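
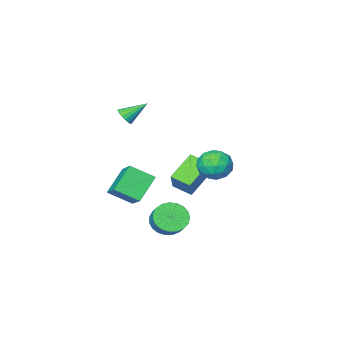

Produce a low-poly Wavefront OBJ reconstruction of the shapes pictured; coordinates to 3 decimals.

v 0.748 -1.904 -2.117
v 1.784 -2.766 -1.351
v 1.251 -0.387 -1.09
v 2.287 -1.248 -0.324
v 1.993 -1.492 -3.336
v 3.029 -2.353 -2.57
v 2.496 0.026 -2.309
v 3.532 -0.836 -1.543
v 1.989 -2.192 2.825
v 2.382 -2.092 3.253
v 0.891 -1.688 3.715
v 2.376 -1.849 3.108
v 2.281 -1.685 2.899
v 2.12 -1.637 2.673
v 1.928 -1.716 2.481
v 1.75 -1.904 2.368
v 1.627 -2.158 2.36
v 1.586 -2.42 2.458
v 1.638 -2.629 2.64
v 1.77 -2.738 2.865
v 1.952 -2.722 3.08
v 2.143 -2.585 3.237
v 2.298 -2.357 3.299
v -1.427 -2.792 -3.607
v -2.982 -3.199 -2.522
v -1.96 -1.761 -3.983
v -3.515 -2.168 -2.898
v -0.745 -1.972 -2.322
v -2.3 -2.379 -1.237
v -1.278 -0.941 -2.698
v -2.833 -1.348 -1.613
v 0.782 0 -4.314
v 1.72 -0.011 -4.632
v 1.955 0.709 -3.964
v 1.018 0.72 -3.646
v 1.55 0.272 -4.877
v 1.785 0.992 -4.209
v 1.247 0.509 -5.025
v 1.482 1.228 -4.357
v 0.864 0.657 -5.05
v 1.099 1.377 -4.382
v 0.466 0.692 -4.948
v 0.702 1.412 -4.279
v 0.124 0.607 -4.736
v 0.359 1.327 -4.068
v -0.105 0.418 -4.451
v 0.13 1.137 -3.783
v -0.18 0.156 -4.143
v 0.055 0.875 -3.474
v -0.089 -0.133 -3.864
v 0.146 0.586 -3.195
v 0.153 -0.399 -3.663
v 0.388 0.321 -2.994
v 0.503 -0.596 -3.574
v 0.739 0.124 -2.906
v 0.902 -0.689 -3.614
v 1.138 0.03 -2.946
v 1.28 -0.664 -3.775
v 1.516 0.056 -3.106
v 1.572 -0.523 -4.029
v 1.808 0.196 -3.36
v 1.728 -0.293 -4.332
v 1.963 0.427 -3.664
v -1.547 2.177 0.609
v -0.902 2.522 -0.117
v -1.338 0.618 0.057
v -0.693 0.963 -0.669
v -0.414 0.989 0.322
v -0.543 1.953 0.664
v -1.697 1.187 -0.724
v -1.826 2.151 -0.382
v -0.995 1.91 -0.941
v -0.202 1.787 -0.294
v -2.038 1.353 0.234
v -1.245 1.23 0.881
v -1.243 2.486 0.295
v -0.997 0.654 -0.355
v -0.833 0.669 0.228
v -0.454 0.872 -0.199
v -1.032 2.152 0.754
v -0.653 2.354 0.327
v -0.366 1.453 0.585
v -1.587 0.786 -0.387
v -1.208 0.988 -0.814
v -1.786 2.268 0.139
v -1.407 2.471 -0.288
v -1.874 1.687 -0.645
v -0.918 2.329 -0.616
v -0.795 1.413 -0.941
v -1.385 1.545 -0.973
v -1.461 2.111 -0.772
v -0.452 2.257 -0.236
v -0.329 1.341 -0.561
v -0.165 1.356 0.022
v -0.241 1.923 0.222
v -0.507 1.897 -0.721
v -1.911 1.799 0.501
v -1.788 0.883 0.176
v -1.999 1.217 -0.282
v -2.075 1.784 -0.082
v -1.445 1.727 0.881
v -1.322 0.811 0.556
v -0.779 1.029 0.712
v -0.855 1.595 0.913
v -1.733 1.243 0.661
f 2 4 1
f 5 2 1
f 1 4 3
f 3 5 1
f 2 8 4
f 6 2 5
f 6 8 2
f 4 8 3
f 7 5 3
f 3 8 7
f 7 6 5
f 8 6 7
f 10 9 12
f 10 12 11
f 12 9 13
f 12 13 11
f 13 9 14
f 13 14 11
f 14 9 15
f 14 15 11
f 15 9 16
f 15 16 11
f 16 9 17
f 16 17 11
f 17 9 18
f 17 18 11
f 18 9 19
f 18 19 11
f 19 9 20
f 19 20 11
f 20 9 21
f 20 21 11
f 21 9 22
f 21 22 11
f 22 9 23
f 22 23 11
f 23 9 10
f 23 10 11
f 25 27 24
f 28 25 24
f 24 27 26
f 26 28 24
f 25 31 27
f 29 25 28
f 29 31 25
f 27 31 26
f 30 28 26
f 26 31 30
f 30 29 28
f 31 29 30
f 33 32 36
f 33 36 34
f 34 36 37
f 34 37 35
f 36 32 38
f 36 38 37
f 37 38 39
f 37 39 35
f 38 32 40
f 38 40 39
f 39 40 41
f 39 41 35
f 40 32 42
f 40 42 41
f 41 42 43
f 41 43 35
f 42 32 44
f 42 44 43
f 43 44 45
f 43 45 35
f 44 32 46
f 44 46 45
f 45 46 47
f 45 47 35
f 46 32 48
f 46 48 47
f 47 48 49
f 47 49 35
f 48 32 50
f 48 50 49
f 49 50 51
f 49 51 35
f 50 32 52
f 50 52 51
f 51 52 53
f 51 53 35
f 52 32 54
f 52 54 53
f 53 54 55
f 53 55 35
f 54 32 56
f 54 56 55
f 55 56 57
f 55 57 35
f 56 32 58
f 56 58 57
f 57 58 59
f 57 59 35
f 58 32 60
f 58 60 59
f 59 60 61
f 59 61 35
f 60 32 62
f 60 62 61
f 61 62 63
f 61 63 35
f 62 32 33
f 62 33 63
f 63 33 34
f 63 34 35
f 64 101 80
f 101 75 104
f 80 104 69
f 101 104 80
f 64 80 76
f 80 69 81
f 76 81 65
f 80 81 76
f 64 76 85
f 76 65 86
f 85 86 71
f 76 86 85
f 64 85 97
f 85 71 100
f 97 100 74
f 85 100 97
f 64 97 101
f 97 74 105
f 101 105 75
f 97 105 101
f 65 81 92
f 81 69 95
f 92 95 73
f 81 95 92
f 69 104 82
f 104 75 103
f 82 103 68
f 104 103 82
f 75 105 102
f 105 74 98
f 102 98 66
f 105 98 102
f 74 100 99
f 100 71 87
f 99 87 70
f 100 87 99
f 71 86 91
f 86 65 88
f 91 88 72
f 86 88 91
f 67 93 79
f 93 73 94
f 79 94 68
f 93 94 79
f 67 79 77
f 79 68 78
f 77 78 66
f 79 78 77
f 67 77 84
f 77 66 83
f 84 83 70
f 77 83 84
f 67 84 89
f 84 70 90
f 89 90 72
f 84 90 89
f 67 89 93
f 89 72 96
f 93 96 73
f 89 96 93
f 68 94 82
f 94 73 95
f 82 95 69
f 94 95 82
f 66 78 102
f 78 68 103
f 102 103 75
f 78 103 102
f 70 83 99
f 83 66 98
f 99 98 74
f 83 98 99
f 72 90 91
f 90 70 87
f 91 87 71
f 90 87 91
f 73 96 92
f 96 72 88
f 92 88 65
f 96 88 92



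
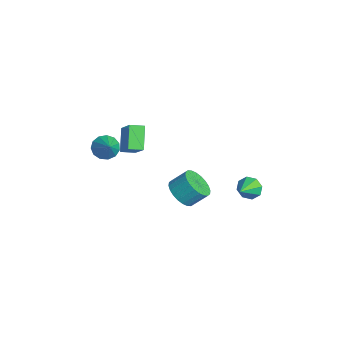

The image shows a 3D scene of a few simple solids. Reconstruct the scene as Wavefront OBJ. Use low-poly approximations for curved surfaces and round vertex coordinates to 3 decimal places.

v 1.347 4.062 -1.614
v 1.81 4.083 -2.254
v 2.313 3.178 -0.946
v 1.939 4.523 -1.86
v 1.722 4.693 -1.322
v 1.285 4.493 -0.955
v 0.884 4.04 -0.975
v 0.755 3.6 -1.369
v 0.972 3.431 -1.907
v 1.409 3.631 -2.274
v -1.151 -2.699 3.205
v 0.161 -2.563 4.446
v -1.057 -1.845 3.013
v 0.254 -1.709 4.253
v -0.054 -3.071 2.087
v 1.257 -2.935 3.327
v 0.039 -2.217 1.894
v 1.351 -2.081 3.135
v -2.435 -3.332 0.67
v -1.986 -3.77 0.111
v -1.225 -3.368 1.67
v -1.9 -3.313 0.023
v -1.983 -2.862 0.14
v -2.21 -2.56 0.426
v -2.509 -2.504 0.789
v -2.784 -2.71 1.114
v -2.948 -3.114 1.299
v -2.949 -3.587 1.283
v -2.787 -3.979 1.074
v -2.514 -4.166 0.736
v -2.215 -4.088 0.377
v -2.136 1.057 -4.26
v -1.48 0.391 -3.739
v -1.248 1.337 -2.82
v -1.904 2.003 -3.34
v -1.214 0.579 -4
v -0.983 1.526 -3.081
v -1.088 0.841 -4.301
v -0.857 1.787 -3.381
v -1.122 1.135 -4.595
v -0.891 2.081 -3.675
v -1.311 1.417 -4.838
v -1.079 2.364 -3.918
v -1.625 1.645 -4.993
v -1.393 2.591 -4.074
v -2.016 1.783 -5.037
v -1.785 2.729 -4.117
v -2.426 1.81 -4.962
v -2.195 2.757 -4.042
v -2.792 1.723 -4.78
v -2.56 2.669 -3.861
v -3.057 1.534 -4.519
v -2.826 2.481 -3.6
v -3.183 1.273 -4.219
v -2.952 2.219 -3.299
v -3.149 0.979 -3.925
v -2.918 1.925 -3.005
v -2.961 0.696 -3.682
v -2.729 1.643 -2.762
v -2.647 0.469 -3.526
v -2.415 1.415 -2.607
v -2.255 0.331 -3.483
v -2.024 1.277 -2.563
v -1.845 0.303 -3.558
v -1.614 1.25 -2.638
f 2 1 4
f 2 4 3
f 4 1 5
f 4 5 3
f 5 1 6
f 5 6 3
f 6 1 7
f 6 7 3
f 7 1 8
f 7 8 3
f 8 1 9
f 8 9 3
f 9 1 10
f 9 10 3
f 10 1 2
f 10 2 3
f 12 14 11
f 15 12 11
f 11 14 13
f 13 15 11
f 12 18 14
f 16 12 15
f 16 18 12
f 14 18 13
f 17 15 13
f 13 18 17
f 17 16 15
f 18 16 17
f 20 19 22
f 20 22 21
f 22 19 23
f 22 23 21
f 23 19 24
f 23 24 21
f 24 19 25
f 24 25 21
f 25 19 26
f 25 26 21
f 26 19 27
f 26 27 21
f 27 19 28
f 27 28 21
f 28 19 29
f 28 29 21
f 29 19 30
f 29 30 21
f 30 19 31
f 30 31 21
f 31 19 20
f 31 20 21
f 33 32 36
f 33 36 34
f 34 36 37
f 34 37 35
f 36 32 38
f 36 38 37
f 37 38 39
f 37 39 35
f 38 32 40
f 38 40 39
f 39 40 41
f 39 41 35
f 40 32 42
f 40 42 41
f 41 42 43
f 41 43 35
f 42 32 44
f 42 44 43
f 43 44 45
f 43 45 35
f 44 32 46
f 44 46 45
f 45 46 47
f 45 47 35
f 46 32 48
f 46 48 47
f 47 48 49
f 47 49 35
f 48 32 50
f 48 50 49
f 49 50 51
f 49 51 35
f 50 32 52
f 50 52 51
f 51 52 53
f 51 53 35
f 52 32 54
f 52 54 53
f 53 54 55
f 53 55 35
f 54 32 56
f 54 56 55
f 55 56 57
f 55 57 35
f 56 32 58
f 56 58 57
f 57 58 59
f 57 59 35
f 58 32 60
f 58 60 59
f 59 60 61
f 59 61 35
f 60 32 62
f 60 62 61
f 61 62 63
f 61 63 35
f 62 32 64
f 62 64 63
f 63 64 65
f 63 65 35
f 64 32 33
f 64 33 65
f 65 33 34
f 65 34 35



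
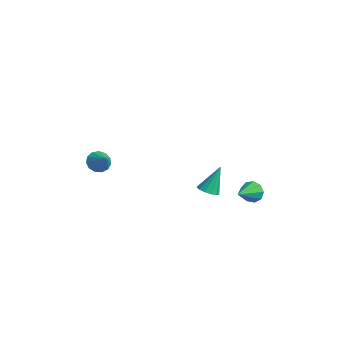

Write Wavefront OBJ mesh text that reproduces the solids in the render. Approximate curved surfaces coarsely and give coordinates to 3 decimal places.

v 2.502 3.502 -1.153
v 2.882 3.421 -1.735
v 3.038 2.238 -0.627
v 3.133 3.663 -1.408
v 3.09 3.831 -0.962
v 2.771 3.844 -0.605
v 2.327 3.697 -0.504
v 1.964 3.459 -0.707
v 1.853 3.241 -1.119
v 2.046 3.145 -1.546
v 2.452 3.216 -1.79
v 3.282 0.241 0.481
v 3.885 0.377 0.434
v 3.218 1.039 1.959
v 3.713 0.641 0.284
v 3.404 0.779 0.197
v 3.056 0.745 0.2
v 2.78 0.552 0.292
v 2.664 0.26 0.444
v 2.744 -0.038 0.609
v 2.995 -0.247 0.732
v 3.337 -0.301 0.777
v 3.662 -0.183 0.727
v 3.866 0.07 0.599
v -4.475 -1.706 -0.798
v -4.035 -1.761 -1.365
v -3.505 -1.754 -0.042
v -4.074 -1.364 -1.289
v -4.241 -1.076 -1.057
v -4.481 -0.988 -0.743
v -4.72 -1.127 -0.446
v -4.881 -1.451 -0.261
v -4.912 -1.855 -0.246
v -4.805 -2.212 -0.406
v -4.593 -2.408 -0.691
v -4.343 -2.381 -1.01
v -4.135 -2.14 -1.261
f 2 1 4
f 2 4 3
f 4 1 5
f 4 5 3
f 5 1 6
f 5 6 3
f 6 1 7
f 6 7 3
f 7 1 8
f 7 8 3
f 8 1 9
f 8 9 3
f 9 1 10
f 9 10 3
f 10 1 11
f 10 11 3
f 11 1 2
f 11 2 3
f 13 12 15
f 13 15 14
f 15 12 16
f 15 16 14
f 16 12 17
f 16 17 14
f 17 12 18
f 17 18 14
f 18 12 19
f 18 19 14
f 19 12 20
f 19 20 14
f 20 12 21
f 20 21 14
f 21 12 22
f 21 22 14
f 22 12 23
f 22 23 14
f 23 12 24
f 23 24 14
f 24 12 13
f 24 13 14
f 26 25 28
f 26 28 27
f 28 25 29
f 28 29 27
f 29 25 30
f 29 30 27
f 30 25 31
f 30 31 27
f 31 25 32
f 31 32 27
f 32 25 33
f 32 33 27
f 33 25 34
f 33 34 27
f 34 25 35
f 34 35 27
f 35 25 36
f 35 36 27
f 36 25 37
f 36 37 27
f 37 25 26
f 37 26 27



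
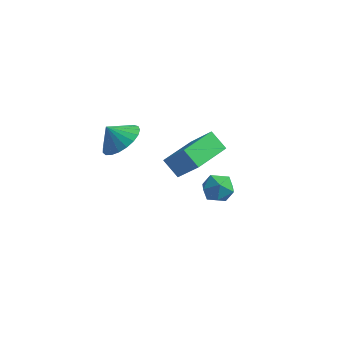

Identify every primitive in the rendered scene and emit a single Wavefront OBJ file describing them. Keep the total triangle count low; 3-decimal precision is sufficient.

v 0.895 -0.908 1.659
v 0.121 -0.679 2.331
v 1.393 0.874 1.627
v 0.619 1.102 2.299
v 1.961 -1.182 2.981
v 1.187 -0.954 3.653
v 2.459 0.599 2.949
v 1.685 0.828 3.621
v -1.718 -0.933 3.237
v -0.946 -1.32 3.761
v -2.342 -1.087 4.043
v -0.922 -0.912 3.857
v -1.035 -0.507 3.847
v -1.267 -0.177 3.731
v -1.576 0.023 3.53
v -1.91 0.058 3.278
v -2.212 -0.079 3.019
v -2.427 -0.364 2.798
v -2.521 -0.747 2.652
v -2.475 -1.162 2.608
v -2.299 -1.537 2.673
v -2.022 -1.809 2.835
v -1.693 -1.928 3.067
v -1.368 -1.876 3.328
v -1.104 -1.661 3.574
v 0.829 3.548 -3.259
v 1.536 3.773 -2.842
v 0.604 2.547 -2.338
v 1.311 2.772 -1.921
v 0.634 3.288 -1.92
v 0.773 3.907 -2.489
v 1.367 2.413 -2.691
v 1.506 3.032 -3.26
v 1.869 3.072 -2.491
v 1.416 3.612 -2.014
v 0.724 2.708 -3.166
v 0.271 3.248 -2.689
f 2 4 1
f 5 2 1
f 1 4 3
f 3 5 1
f 2 8 4
f 6 2 5
f 6 8 2
f 4 8 3
f 7 5 3
f 3 8 7
f 7 6 5
f 8 6 7
f 10 9 12
f 10 12 11
f 12 9 13
f 12 13 11
f 13 9 14
f 13 14 11
f 14 9 15
f 14 15 11
f 15 9 16
f 15 16 11
f 16 9 17
f 16 17 11
f 17 9 18
f 17 18 11
f 18 9 19
f 18 19 11
f 19 9 20
f 19 20 11
f 20 9 21
f 20 21 11
f 21 9 22
f 21 22 11
f 22 9 23
f 22 23 11
f 23 9 24
f 23 24 11
f 24 9 25
f 24 25 11
f 25 9 10
f 25 10 11
f 26 37 31
f 26 31 27
f 26 27 33
f 26 33 36
f 26 36 37
f 27 31 35
f 31 37 30
f 37 36 28
f 36 33 32
f 33 27 34
f 29 35 30
f 29 30 28
f 29 28 32
f 29 32 34
f 29 34 35
f 30 35 31
f 28 30 37
f 32 28 36
f 34 32 33
f 35 34 27



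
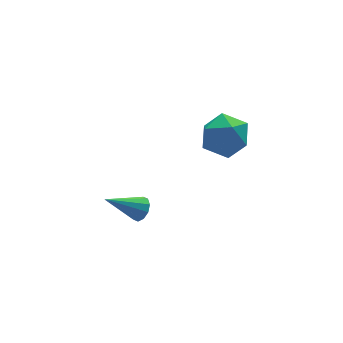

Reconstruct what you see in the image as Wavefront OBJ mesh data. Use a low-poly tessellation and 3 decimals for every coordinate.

v 1.601 2.002 0.455
v 2.271 1.62 1.4
v 1.909 0.28 -0.46
v 2.579 -0.102 0.485
v 1.375 0.048 0.612
v 1.185 1.112 1.177
v 2.995 0.788 -0.237
v 2.805 1.852 0.328
v 3.133 0.87 0.972
v 2.132 0.412 1.497
v 2.048 1.488 -0.557
v 1.047 1.03 -0.032
v -2.511 -0.234 -1.671
v -2.186 0.193 -1.342
v -4.029 0.054 -0.549
v -2.367 0.378 -1.634
v -2.602 0.328 -1.94
v -2.803 0.064 -2.143
v -2.892 -0.314 -2.166
v -2.836 -0.662 -2.001
v -2.655 -0.847 -1.709
v -2.42 -0.797 -1.403
v -2.219 -0.533 -1.2
v -2.13 -0.155 -1.176
f 1 12 6
f 1 6 2
f 1 2 8
f 1 8 11
f 1 11 12
f 2 6 10
f 6 12 5
f 12 11 3
f 11 8 7
f 8 2 9
f 4 10 5
f 4 5 3
f 4 3 7
f 4 7 9
f 4 9 10
f 5 10 6
f 3 5 12
f 7 3 11
f 9 7 8
f 10 9 2
f 14 13 16
f 14 16 15
f 16 13 17
f 16 17 15
f 17 13 18
f 17 18 15
f 18 13 19
f 18 19 15
f 19 13 20
f 19 20 15
f 20 13 21
f 20 21 15
f 21 13 22
f 21 22 15
f 22 13 23
f 22 23 15
f 23 13 24
f 23 24 15
f 24 13 14
f 24 14 15



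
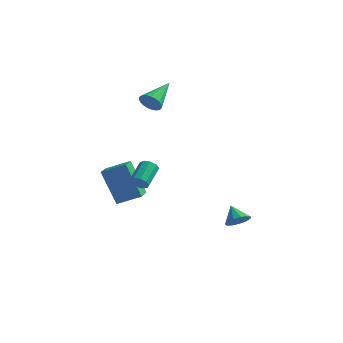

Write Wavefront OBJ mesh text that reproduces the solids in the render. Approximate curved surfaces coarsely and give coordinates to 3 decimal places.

v -1.699 -2.982 0.171
v -1.547 -3.199 0.619
v -1.529 -1.955 1.216
v -1.681 -1.738 0.769
v -1.263 -3.11 0.424
v -1.245 -1.866 1.022
v -1.183 -2.961 0.111
v -1.165 -1.717 0.709
v -1.344 -2.821 -0.174
v -1.326 -1.578 0.424
v -1.672 -2.757 -0.297
v -1.653 -1.514 0.301
v -2.012 -2.798 -0.202
v -1.994 -1.554 0.396
v -2.206 -2.925 0.068
v -2.187 -1.681 0.666
v -2.162 -3.079 0.386
v -2.144 -1.835 0.984
v -1.902 -3.187 0.604
v -1.884 -1.943 1.201
v -3.077 1.747 3.416
v -2.58 1.841 2.961
v -2.743 3.513 4.144
v -2.806 1.94 2.823
v -3.079 2.006 2.787
v -3.351 2.027 2.86
v -3.576 2 3.03
v -3.714 1.929 3.266
v -3.743 1.826 3.527
v -3.656 1.71 3.77
v -3.469 1.6 3.951
v -3.214 1.515 4.04
v -2.936 1.47 4.021
v -2.681 1.474 3.897
v -2.496 1.524 3.69
v -2.41 1.613 3.435
v -2.44 1.725 3.177
v -4.359 -1.699 -0.233
v -3.194 -1.219 0.305
v -4.708 -0.279 -0.745
v -3.543 0.201 -0.207
v -3.317 -2.121 -2.113
v -2.152 -1.641 -1.575
v -3.666 -0.701 -2.625
v -2.501 -0.221 -2.087
v 2.098 0.915 -3.818
v 2.683 1.197 -3.531
v 1.482 1.485 -3.122
v 2.574 1.442 -3.828
v 2.313 1.52 -4.122
v 1.985 1.406 -4.319
v 1.692 1.136 -4.357
v 1.527 0.796 -4.225
v 1.544 0.494 -3.963
v 1.737 0.326 -3.655
v 2.044 0.345 -3.399
v 2.368 0.545 -3.277
v 2.606 0.862 -3.326
f 2 1 5
f 2 5 3
f 3 5 6
f 3 6 4
f 5 1 7
f 5 7 6
f 6 7 8
f 6 8 4
f 7 1 9
f 7 9 8
f 8 9 10
f 8 10 4
f 9 1 11
f 9 11 10
f 10 11 12
f 10 12 4
f 11 1 13
f 11 13 12
f 12 13 14
f 12 14 4
f 13 1 15
f 13 15 14
f 14 15 16
f 14 16 4
f 15 1 17
f 15 17 16
f 16 17 18
f 16 18 4
f 17 1 19
f 17 19 18
f 18 19 20
f 18 20 4
f 19 1 2
f 19 2 20
f 20 2 3
f 20 3 4
f 22 21 24
f 22 24 23
f 24 21 25
f 24 25 23
f 25 21 26
f 25 26 23
f 26 21 27
f 26 27 23
f 27 21 28
f 27 28 23
f 28 21 29
f 28 29 23
f 29 21 30
f 29 30 23
f 30 21 31
f 30 31 23
f 31 21 32
f 31 32 23
f 32 21 33
f 32 33 23
f 33 21 34
f 33 34 23
f 34 21 35
f 34 35 23
f 35 21 36
f 35 36 23
f 36 21 37
f 36 37 23
f 37 21 22
f 37 22 23
f 39 41 38
f 42 39 38
f 38 41 40
f 40 42 38
f 39 45 41
f 43 39 42
f 43 45 39
f 41 45 40
f 44 42 40
f 40 45 44
f 44 43 42
f 45 43 44
f 47 46 49
f 47 49 48
f 49 46 50
f 49 50 48
f 50 46 51
f 50 51 48
f 51 46 52
f 51 52 48
f 52 46 53
f 52 53 48
f 53 46 54
f 53 54 48
f 54 46 55
f 54 55 48
f 55 46 56
f 55 56 48
f 56 46 57
f 56 57 48
f 57 46 58
f 57 58 48
f 58 46 47
f 58 47 48



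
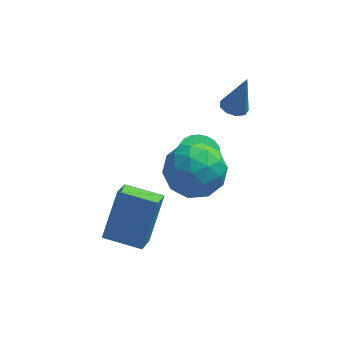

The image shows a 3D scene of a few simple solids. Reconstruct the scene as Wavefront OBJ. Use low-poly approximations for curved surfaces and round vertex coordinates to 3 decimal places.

v 0.418 2.478 2.316
v 0.966 2.457 2.16
v 0.882 2.622 3.924
v 0.842 2.827 2.163
v 0.52 3.034 2.237
v 0.15 2.98 2.348
v -0.094 2.692 2.444
v -0.099 2.304 2.48
v 0.139 1.997 2.439
v 0.507 1.916 2.34
v 0.834 2.097 2.23
v -4.298 -1.892 -1.36
v -3.768 -0.807 0.371
v -4.102 -0.874 -2.058
v -3.573 0.211 -0.327
v -2.807 -2.311 -1.553
v -2.278 -1.226 0.178
v -2.612 -1.293 -2.251
v -2.082 -0.208 -0.52
v -0.819 -0.785 1.989
v 0.143 -1.463 2.348
v -2.003 -1.817 3.212
v -1.041 -2.495 3.571
v -1.11 -1.309 3.888
v -0.378 -0.67 3.132
v -1.482 -2.61 2.428
v -0.75 -1.971 1.672
v -0.267 -2.59 2.619
v -0.037 -1.786 3.521
v -1.823 -1.494 2.039
v -1.593 -0.69 2.941
v -0.234 -1.033 2.062
v -1.626 -2.247 3.498
v -1.666 -1.55 3.685
v -1.101 -1.948 3.896
v -0.54 -0.567 2.522
v 0.025 -0.966 2.733
v -0.711 -0.875 3.638
v -1.885 -2.314 2.827
v -1.32 -2.713 3.038
v -0.759 -1.332 1.664
v -0.194 -1.73 1.875
v -1.149 -2.405 1.922
v 0.09 -2.094 2.432
v -0.606 -2.701 3.15
v -0.865 -2.769 2.478
v -0.435 -2.393 2.034
v 0.226 -1.622 2.962
v -0.47 -2.229 3.68
v -0.511 -1.531 3.867
v -0.081 -1.156 3.423
v -0.015 -2.285 3.121
v -1.39 -1.051 1.88
v -2.086 -1.658 2.598
v -1.779 -2.124 2.137
v -1.349 -1.749 1.693
v -1.254 -0.579 2.41
v -1.95 -1.186 3.128
v -1.425 -0.887 3.526
v -0.995 -0.511 3.082
v -1.845 -0.995 2.439
v -1.1 2.479 -1.591
v -0.535 3.058 -1.564
v -0.275 2.741 -0.163
v -0.84 2.161 -0.189
v -0.812 3.227 -1.474
v -0.552 2.909 -0.073
v -1.139 3.266 -1.405
v -0.88 2.949 -0.004
v -1.46 3.169 -1.367
v -1.2 2.852 0.034
v -1.718 2.953 -1.369
v -1.458 2.635 0.033
v -1.869 2.655 -1.408
v -1.61 2.337 -0.007
v -1.887 2.326 -1.479
v -1.628 2.008 -0.078
v -1.769 2.024 -1.57
v -1.51 1.706 -0.169
v -1.536 1.8 -1.664
v -1.276 1.482 -0.263
v -1.227 1.694 -1.745
v -0.967 1.376 -0.344
v -0.896 1.723 -1.8
v -0.636 1.406 -0.399
v -0.6 1.884 -1.818
v -0.34 1.566 -0.417
v -0.391 2.147 -1.797
v -0.131 1.829 -0.396
v -0.304 2.467 -1.741
v -0.044 2.149 -0.34
v -0.355 2.79 -1.658
v -0.095 2.472 -0.257
f 2 1 4
f 2 4 3
f 4 1 5
f 4 5 3
f 5 1 6
f 5 6 3
f 6 1 7
f 6 7 3
f 7 1 8
f 7 8 3
f 8 1 9
f 8 9 3
f 9 1 10
f 9 10 3
f 10 1 11
f 10 11 3
f 11 1 2
f 11 2 3
f 13 15 12
f 16 13 12
f 12 15 14
f 14 16 12
f 13 19 15
f 17 13 16
f 17 19 13
f 15 19 14
f 18 16 14
f 14 19 18
f 18 17 16
f 19 17 18
f 20 57 36
f 57 31 60
f 36 60 25
f 57 60 36
f 20 36 32
f 36 25 37
f 32 37 21
f 36 37 32
f 20 32 41
f 32 21 42
f 41 42 27
f 32 42 41
f 20 41 53
f 41 27 56
f 53 56 30
f 41 56 53
f 20 53 57
f 53 30 61
f 57 61 31
f 53 61 57
f 21 37 48
f 37 25 51
f 48 51 29
f 37 51 48
f 25 60 38
f 60 31 59
f 38 59 24
f 60 59 38
f 31 61 58
f 61 30 54
f 58 54 22
f 61 54 58
f 30 56 55
f 56 27 43
f 55 43 26
f 56 43 55
f 27 42 47
f 42 21 44
f 47 44 28
f 42 44 47
f 23 49 35
f 49 29 50
f 35 50 24
f 49 50 35
f 23 35 33
f 35 24 34
f 33 34 22
f 35 34 33
f 23 33 40
f 33 22 39
f 40 39 26
f 33 39 40
f 23 40 45
f 40 26 46
f 45 46 28
f 40 46 45
f 23 45 49
f 45 28 52
f 49 52 29
f 45 52 49
f 24 50 38
f 50 29 51
f 38 51 25
f 50 51 38
f 22 34 58
f 34 24 59
f 58 59 31
f 34 59 58
f 26 39 55
f 39 22 54
f 55 54 30
f 39 54 55
f 28 46 47
f 46 26 43
f 47 43 27
f 46 43 47
f 29 52 48
f 52 28 44
f 48 44 21
f 52 44 48
f 63 62 66
f 63 66 64
f 64 66 67
f 64 67 65
f 66 62 68
f 66 68 67
f 67 68 69
f 67 69 65
f 68 62 70
f 68 70 69
f 69 70 71
f 69 71 65
f 70 62 72
f 70 72 71
f 71 72 73
f 71 73 65
f 72 62 74
f 72 74 73
f 73 74 75
f 73 75 65
f 74 62 76
f 74 76 75
f 75 76 77
f 75 77 65
f 76 62 78
f 76 78 77
f 77 78 79
f 77 79 65
f 78 62 80
f 78 80 79
f 79 80 81
f 79 81 65
f 80 62 82
f 80 82 81
f 81 82 83
f 81 83 65
f 82 62 84
f 82 84 83
f 83 84 85
f 83 85 65
f 84 62 86
f 84 86 85
f 85 86 87
f 85 87 65
f 86 62 88
f 86 88 87
f 87 88 89
f 87 89 65
f 88 62 90
f 88 90 89
f 89 90 91
f 89 91 65
f 90 62 92
f 90 92 91
f 91 92 93
f 91 93 65
f 92 62 63
f 92 63 93
f 93 63 64
f 93 64 65



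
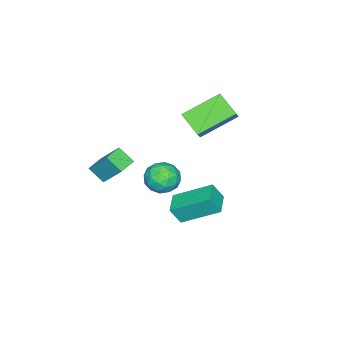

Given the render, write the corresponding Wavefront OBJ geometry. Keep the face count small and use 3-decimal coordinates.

v 1.213 -1.007 1.824
v 1.207 -1.753 2.443
v 1.388 0.04 3.088
v 1.382 -0.707 3.707
v 2.118 -1.073 1.753
v 2.112 -1.82 2.372
v 2.293 -0.027 3.017
v 2.287 -0.773 3.636
v -5.168 0.771 3.419
v -4.508 0.992 4.124
v -4.761 1.83 2.707
v -4.101 2.051 3.411
v -3.759 -0.411 2.469
v -3.099 -0.19 3.173
v -3.352 0.648 1.756
v -2.692 0.869 2.461
v -1.866 0.659 -2.141
v -2.478 2.361 -1.114
v -0.811 1.104 -2.25
v -1.423 2.806 -1.223
v -1.597 0.234 -1.277
v -2.209 1.936 -0.25
v -0.542 0.679 -1.386
v -1.154 2.381 -0.359
v -0.36 1.358 1.145
v -0.003 0.99 0.426
v -0.257 0.11 1.834
v 0.1 -0.258 1.115
v 0.553 0.345 1.573
v 0.49 1.116 1.148
v -0.75 -0.016 1.112
v -0.813 0.755 0.687
v -0.244 0.141 0.405
v 0.561 0.364 0.69
v -0.821 0.736 1.57
v -0.016 0.959 1.855
v -0.19 1.283 0.725
v -0.07 -0.183 1.535
v 0.197 0.171 1.805
v 0.407 -0.045 1.382
v 0.099 1.358 1.149
v 0.309 1.142 0.726
v 0.636 0.763 1.401
v -0.569 -0.042 1.534
v -0.359 -0.258 1.111
v -0.667 1.145 0.878
v -0.457 0.929 0.455
v -0.896 0.337 0.859
v -0.123 0.568 0.29
v -0.062 -0.165 0.695
v -0.562 -0.024 0.694
v -0.599 0.43 0.444
v 0.351 0.699 0.458
v 0.411 -0.034 0.863
v 0.678 0.32 1.132
v 0.641 0.774 0.882
v 0.209 0.2 0.446
v -0.671 1.134 1.397
v -0.611 0.401 1.802
v -0.901 0.326 1.378
v -0.938 0.78 1.128
v -0.198 1.265 1.565
v -0.137 0.532 1.97
v 0.339 0.67 1.816
v 0.302 1.124 1.566
v -0.469 0.9 1.814
f 2 4 1
f 5 2 1
f 1 4 3
f 3 5 1
f 2 8 4
f 6 2 5
f 6 8 2
f 4 8 3
f 7 5 3
f 3 8 7
f 7 6 5
f 8 6 7
f 10 12 9
f 13 10 9
f 9 12 11
f 11 13 9
f 10 16 12
f 14 10 13
f 14 16 10
f 12 16 11
f 15 13 11
f 11 16 15
f 15 14 13
f 16 14 15
f 18 20 17
f 21 18 17
f 17 20 19
f 19 21 17
f 18 24 20
f 22 18 21
f 22 24 18
f 20 24 19
f 23 21 19
f 19 24 23
f 23 22 21
f 24 22 23
f 25 62 41
f 62 36 65
f 41 65 30
f 62 65 41
f 25 41 37
f 41 30 42
f 37 42 26
f 41 42 37
f 25 37 46
f 37 26 47
f 46 47 32
f 37 47 46
f 25 46 58
f 46 32 61
f 58 61 35
f 46 61 58
f 25 58 62
f 58 35 66
f 62 66 36
f 58 66 62
f 26 42 53
f 42 30 56
f 53 56 34
f 42 56 53
f 30 65 43
f 65 36 64
f 43 64 29
f 65 64 43
f 36 66 63
f 66 35 59
f 63 59 27
f 66 59 63
f 35 61 60
f 61 32 48
f 60 48 31
f 61 48 60
f 32 47 52
f 47 26 49
f 52 49 33
f 47 49 52
f 28 54 40
f 54 34 55
f 40 55 29
f 54 55 40
f 28 40 38
f 40 29 39
f 38 39 27
f 40 39 38
f 28 38 45
f 38 27 44
f 45 44 31
f 38 44 45
f 28 45 50
f 45 31 51
f 50 51 33
f 45 51 50
f 28 50 54
f 50 33 57
f 54 57 34
f 50 57 54
f 29 55 43
f 55 34 56
f 43 56 30
f 55 56 43
f 27 39 63
f 39 29 64
f 63 64 36
f 39 64 63
f 31 44 60
f 44 27 59
f 60 59 35
f 44 59 60
f 33 51 52
f 51 31 48
f 52 48 32
f 51 48 52
f 34 57 53
f 57 33 49
f 53 49 26
f 57 49 53



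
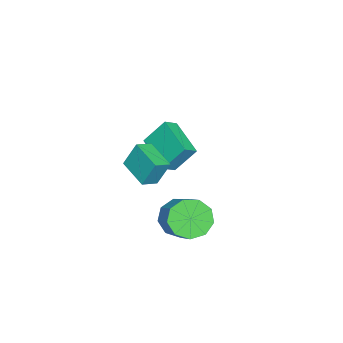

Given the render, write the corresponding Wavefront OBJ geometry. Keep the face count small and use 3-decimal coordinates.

v -2.357 -0.272 -1.89
v -2.749 0.674 -0.546
v -1.053 1.302 -2.618
v -1.445 2.248 -1.274
v -1.715 -0.608 -1.466
v -2.107 0.338 -0.122
v -0.411 0.966 -2.194
v -0.803 1.912 -0.85
v 3.583 0.776 0.72
v 3.393 1.341 2.008
v 2.857 1.183 0.434
v 2.667 1.748 1.723
v 4.493 2.092 0.277
v 4.303 2.657 1.566
v 3.767 2.499 -0.008
v 3.577 3.064 1.28
v 3.043 3.333 -2.596
v 3.887 2.939 -3.161
v 4.902 3.832 -2.269
v 4.057 4.227 -1.704
v 3.629 3.557 -3.487
v 4.643 4.451 -2.595
v 3.096 4.071 -3.396
v 4.111 4.965 -2.504
v 2.539 4.24 -2.931
v 3.553 5.133 -2.039
v 2.217 3.984 -2.309
v 3.231 4.878 -1.417
v 2.281 3.424 -1.821
v 3.296 4.318 -0.929
v 2.702 2.821 -1.696
v 3.717 3.715 -0.804
v 3.282 2.458 -1.992
v 4.297 3.352 -1.1
v 3.75 2.504 -2.571
v 4.765 3.398 -1.678
f 2 4 1
f 5 2 1
f 1 4 3
f 3 5 1
f 2 8 4
f 6 2 5
f 6 8 2
f 4 8 3
f 7 5 3
f 3 8 7
f 7 6 5
f 8 6 7
f 10 12 9
f 13 10 9
f 9 12 11
f 11 13 9
f 10 16 12
f 14 10 13
f 14 16 10
f 12 16 11
f 15 13 11
f 11 16 15
f 15 14 13
f 16 14 15
f 18 17 21
f 18 21 19
f 19 21 22
f 19 22 20
f 21 17 23
f 21 23 22
f 22 23 24
f 22 24 20
f 23 17 25
f 23 25 24
f 24 25 26
f 24 26 20
f 25 17 27
f 25 27 26
f 26 27 28
f 26 28 20
f 27 17 29
f 27 29 28
f 28 29 30
f 28 30 20
f 29 17 31
f 29 31 30
f 30 31 32
f 30 32 20
f 31 17 33
f 31 33 32
f 32 33 34
f 32 34 20
f 33 17 35
f 33 35 34
f 34 35 36
f 34 36 20
f 35 17 18
f 35 18 36
f 36 18 19
f 36 19 20



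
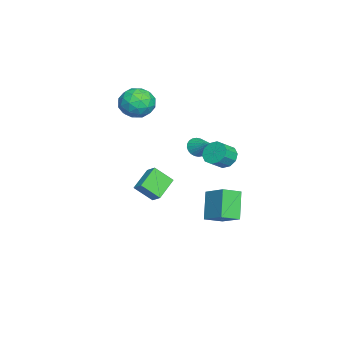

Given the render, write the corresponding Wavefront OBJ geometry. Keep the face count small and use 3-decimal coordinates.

v 3.14 2.895 1.936
v 3.756 3.235 1.535
v 4.457 2.705 2.164
v 3.84 2.365 2.564
v 3.638 3.534 1.919
v 4.338 3.004 2.548
v 3.329 3.588 2.309
v 4.029 3.059 2.938
v 2.948 3.378 2.557
v 3.648 2.848 3.185
v 2.64 2.983 2.567
v 3.34 2.454 3.196
v 2.523 2.555 2.336
v 3.224 2.025 2.965
v 2.642 2.256 1.952
v 3.342 1.726 2.581
v 2.951 2.201 1.562
v 3.651 1.672 2.191
v 3.332 2.412 1.315
v 4.032 1.882 1.943
v 3.64 2.806 1.304
v 4.34 2.277 1.933
v -1.674 2.218 -3.612
v -0.985 1.232 -3.146
v -0.615 3.363 -2.754
v 0.073 2.377 -2.288
v -0.453 2.303 -5.232
v 0.235 1.317 -4.766
v 0.605 3.448 -4.374
v 1.294 2.462 -3.908
v -2.985 -2.343 2.557
v -2.08 -1.935 3.209
v -2.64 -4.125 3.191
v -1.735 -3.717 3.843
v -2.851 -3.433 4.134
v -3.064 -2.332 3.742
v -1.656 -3.728 2.658
v -1.869 -2.627 2.266
v -1.258 -2.791 3.271
v -1.997 -2.609 4.184
v -2.723 -3.451 2.216
v -3.462 -3.269 3.129
v -2.563 -1.983 2.827
v -2.157 -4.077 3.573
v -2.813 -3.91 3.744
v -2.281 -3.671 4.127
v -3.142 -2.216 3.14
v -2.609 -1.976 3.524
v -3.063 -2.857 4.068
v -2.111 -4.084 2.876
v -1.578 -3.844 3.26
v -2.439 -2.389 2.273
v -1.907 -2.15 2.656
v -1.657 -3.203 2.332
v -1.547 -2.246 3.247
v -1.345 -3.293 3.62
v -1.298 -3.3 2.923
v -1.423 -2.653 2.693
v -1.982 -2.139 3.783
v -1.779 -3.186 4.156
v -2.435 -3.02 4.327
v -2.561 -2.373 4.097
v -1.499 -2.642 3.82
v -2.941 -2.874 2.244
v -2.738 -3.921 2.617
v -2.159 -3.687 2.303
v -2.285 -3.04 2.073
v -3.375 -2.767 2.78
v -3.173 -3.814 3.153
v -3.297 -3.407 3.707
v -3.422 -2.76 3.477
v -3.221 -3.418 2.58
v 0.408 -1.952 -0.891
v 0.887 -1.439 -0.412
v 0.264 -0.893 -1.885
v 0.743 -0.379 -1.406
v 1.777 -2.501 -1.674
v 2.256 -1.987 -1.195
v 1.633 -1.441 -2.668
v 2.112 -0.928 -2.189
v 1.174 1.06 1.573
v 1.734 0.761 1.302
v 1.986 1.88 2.347
v 1.694 0.964 1.129
v 1.575 1.181 1.024
v 1.395 1.38 1.003
v 1.181 1.53 1.068
v 0.966 1.609 1.21
v 0.783 1.604 1.407
v 0.659 1.516 1.629
v 0.614 1.359 1.843
v 0.654 1.156 2.016
v 0.773 0.939 2.121
v 0.954 0.74 2.143
v 1.167 0.59 2.078
v 1.382 0.511 1.936
v 1.565 0.516 1.738
v 1.689 0.604 1.516
f 2 1 5
f 2 5 3
f 3 5 6
f 3 6 4
f 5 1 7
f 5 7 6
f 6 7 8
f 6 8 4
f 7 1 9
f 7 9 8
f 8 9 10
f 8 10 4
f 9 1 11
f 9 11 10
f 10 11 12
f 10 12 4
f 11 1 13
f 11 13 12
f 12 13 14
f 12 14 4
f 13 1 15
f 13 15 14
f 14 15 16
f 14 16 4
f 15 1 17
f 15 17 16
f 16 17 18
f 16 18 4
f 17 1 19
f 17 19 18
f 18 19 20
f 18 20 4
f 19 1 21
f 19 21 20
f 20 21 22
f 20 22 4
f 21 1 2
f 21 2 22
f 22 2 3
f 22 3 4
f 24 26 23
f 27 24 23
f 23 26 25
f 25 27 23
f 24 30 26
f 28 24 27
f 28 30 24
f 26 30 25
f 29 27 25
f 25 30 29
f 29 28 27
f 30 28 29
f 31 68 47
f 68 42 71
f 47 71 36
f 68 71 47
f 31 47 43
f 47 36 48
f 43 48 32
f 47 48 43
f 31 43 52
f 43 32 53
f 52 53 38
f 43 53 52
f 31 52 64
f 52 38 67
f 64 67 41
f 52 67 64
f 31 64 68
f 64 41 72
f 68 72 42
f 64 72 68
f 32 48 59
f 48 36 62
f 59 62 40
f 48 62 59
f 36 71 49
f 71 42 70
f 49 70 35
f 71 70 49
f 42 72 69
f 72 41 65
f 69 65 33
f 72 65 69
f 41 67 66
f 67 38 54
f 66 54 37
f 67 54 66
f 38 53 58
f 53 32 55
f 58 55 39
f 53 55 58
f 34 60 46
f 60 40 61
f 46 61 35
f 60 61 46
f 34 46 44
f 46 35 45
f 44 45 33
f 46 45 44
f 34 44 51
f 44 33 50
f 51 50 37
f 44 50 51
f 34 51 56
f 51 37 57
f 56 57 39
f 51 57 56
f 34 56 60
f 56 39 63
f 60 63 40
f 56 63 60
f 35 61 49
f 61 40 62
f 49 62 36
f 61 62 49
f 33 45 69
f 45 35 70
f 69 70 42
f 45 70 69
f 37 50 66
f 50 33 65
f 66 65 41
f 50 65 66
f 39 57 58
f 57 37 54
f 58 54 38
f 57 54 58
f 40 63 59
f 63 39 55
f 59 55 32
f 63 55 59
f 74 76 73
f 77 74 73
f 73 76 75
f 75 77 73
f 74 80 76
f 78 74 77
f 78 80 74
f 76 80 75
f 79 77 75
f 75 80 79
f 79 78 77
f 80 78 79
f 82 81 84
f 82 84 83
f 84 81 85
f 84 85 83
f 85 81 86
f 85 86 83
f 86 81 87
f 86 87 83
f 87 81 88
f 87 88 83
f 88 81 89
f 88 89 83
f 89 81 90
f 89 90 83
f 90 81 91
f 90 91 83
f 91 81 92
f 91 92 83
f 92 81 93
f 92 93 83
f 93 81 94
f 93 94 83
f 94 81 95
f 94 95 83
f 95 81 96
f 95 96 83
f 96 81 97
f 96 97 83
f 97 81 98
f 97 98 83
f 98 81 82
f 98 82 83



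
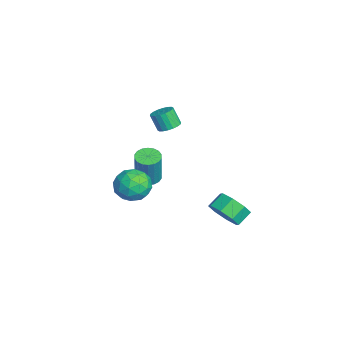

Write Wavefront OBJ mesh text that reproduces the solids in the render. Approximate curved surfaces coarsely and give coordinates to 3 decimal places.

v 3.458 3.441 0.904
v 4.064 3.206 1.715
v 3.569 3.904 2.288
v 2.962 4.139 1.476
v 4.368 3.789 1.267
v 3.873 4.487 1.839
v 4.139 4.168 0.606
v 3.643 4.867 1.178
v 3.51 4.122 0.119
v 3.015 4.82 0.692
v 2.851 3.676 0.092
v 2.356 4.374 0.665
v 2.547 3.093 0.541
v 2.052 3.791 1.113
v 2.777 2.713 1.202
v 2.281 3.412 1.774
v 3.405 2.76 1.688
v 2.91 3.458 2.261
v -3.701 1.312 3.252
v -3.134 0.902 3.276
v -3.472 0.498 4.333
v -4.039 0.908 4.308
v -3.035 1.166 3.409
v -3.372 0.762 4.465
v -3.067 1.458 3.51
v -3.405 1.055 4.567
v -3.226 1.722 3.561
v -3.563 1.318 4.617
v -3.478 1.905 3.55
v -3.815 1.501 4.606
v -3.774 1.97 3.48
v -4.112 1.566 4.536
v -4.056 1.904 3.365
v -4.394 1.501 4.421
v -4.268 1.722 3.227
v -4.606 1.318 4.284
v -4.368 1.458 3.095
v -4.705 1.054 4.151
v -4.335 1.165 2.993
v -4.673 0.762 4.05
v -4.177 0.902 2.943
v -4.514 0.498 3.999
v -3.925 0.719 2.954
v -4.262 0.315 4.01
v -3.628 0.654 3.024
v -3.966 0.25 4.08
v -3.346 0.719 3.139
v -3.684 0.316 4.195
v -1.411 -0.095 0.786
v -0.79 -0.477 0.612
v -0.248 -0.528 2.661
v -0.869 -0.145 2.834
v -0.689 -0.16 0.593
v -0.147 -0.21 2.642
v -0.732 0.171 0.612
v -0.189 0.12 2.661
v -0.908 0.449 0.666
v -0.366 0.398 2.715
v -1.185 0.619 0.743
v -0.643 0.568 2.792
v -1.506 0.648 0.829
v -0.964 0.597 2.878
v -1.809 0.53 0.906
v -1.266 0.479 2.955
v -2.032 0.288 0.959
v -1.49 0.237 3.008
v -2.133 -0.03 0.978
v -1.591 -0.08 3.027
v -2.091 -0.36 0.959
v -1.548 -0.411 3.008
v -1.914 -0.638 0.905
v -1.372 -0.689 2.954
v -1.637 -0.808 0.828
v -1.095 -0.859 2.877
v -1.316 -0.837 0.742
v -0.774 -0.888 2.791
v -1.014 -0.719 0.665
v -0.471 -0.77 2.714
v 1.832 -0.226 2.418
v 2.816 -0.511 2.857
v 1.304 -1.949 2.483
v 2.288 -2.234 2.922
v 1.566 -1.63 3.518
v 1.892 -0.565 3.478
v 2.228 -1.895 1.862
v 2.554 -0.83 1.822
v 3.061 -1.543 2.513
v 2.651 -1.379 3.537
v 1.469 -1.081 1.803
v 1.059 -0.917 2.827
v 2.37 -0.217 2.632
v 1.75 -2.243 2.708
v 1.325 -1.888 3.058
v 1.903 -2.055 3.317
v 1.827 -0.249 2.997
v 2.406 -0.416 3.255
v 1.671 -1.074 3.644
v 1.714 -2.044 2.085
v 2.293 -2.211 2.343
v 2.217 -0.405 2.023
v 2.795 -0.572 2.282
v 2.449 -1.386 1.696
v 3.093 -0.991 2.688
v 2.782 -2.004 2.726
v 2.747 -1.805 2.103
v 2.939 -1.179 2.08
v 2.852 -0.895 3.29
v 2.542 -1.908 3.328
v 2.117 -1.552 3.678
v 2.309 -0.927 3.655
v 2.996 -1.501 3.088
v 1.578 -0.552 2.012
v 1.268 -1.565 2.05
v 1.811 -1.533 1.685
v 2.003 -0.908 1.662
v 1.338 -0.456 2.614
v 1.027 -1.469 2.652
v 1.181 -1.281 3.26
v 1.373 -0.655 3.237
v 1.124 -0.959 2.252
f 2 1 5
f 2 5 3
f 3 5 6
f 3 6 4
f 5 1 7
f 5 7 6
f 6 7 8
f 6 8 4
f 7 1 9
f 7 9 8
f 8 9 10
f 8 10 4
f 9 1 11
f 9 11 10
f 10 11 12
f 10 12 4
f 11 1 13
f 11 13 12
f 12 13 14
f 12 14 4
f 13 1 15
f 13 15 14
f 14 15 16
f 14 16 4
f 15 1 17
f 15 17 16
f 16 17 18
f 16 18 4
f 17 1 2
f 17 2 18
f 18 2 3
f 18 3 4
f 20 19 23
f 20 23 21
f 21 23 24
f 21 24 22
f 23 19 25
f 23 25 24
f 24 25 26
f 24 26 22
f 25 19 27
f 25 27 26
f 26 27 28
f 26 28 22
f 27 19 29
f 27 29 28
f 28 29 30
f 28 30 22
f 29 19 31
f 29 31 30
f 30 31 32
f 30 32 22
f 31 19 33
f 31 33 32
f 32 33 34
f 32 34 22
f 33 19 35
f 33 35 34
f 34 35 36
f 34 36 22
f 35 19 37
f 35 37 36
f 36 37 38
f 36 38 22
f 37 19 39
f 37 39 38
f 38 39 40
f 38 40 22
f 39 19 41
f 39 41 40
f 40 41 42
f 40 42 22
f 41 19 43
f 41 43 42
f 42 43 44
f 42 44 22
f 43 19 45
f 43 45 44
f 44 45 46
f 44 46 22
f 45 19 47
f 45 47 46
f 46 47 48
f 46 48 22
f 47 19 20
f 47 20 48
f 48 20 21
f 48 21 22
f 50 49 53
f 50 53 51
f 51 53 54
f 51 54 52
f 53 49 55
f 53 55 54
f 54 55 56
f 54 56 52
f 55 49 57
f 55 57 56
f 56 57 58
f 56 58 52
f 57 49 59
f 57 59 58
f 58 59 60
f 58 60 52
f 59 49 61
f 59 61 60
f 60 61 62
f 60 62 52
f 61 49 63
f 61 63 62
f 62 63 64
f 62 64 52
f 63 49 65
f 63 65 64
f 64 65 66
f 64 66 52
f 65 49 67
f 65 67 66
f 66 67 68
f 66 68 52
f 67 49 69
f 67 69 68
f 68 69 70
f 68 70 52
f 69 49 71
f 69 71 70
f 70 71 72
f 70 72 52
f 71 49 73
f 71 73 72
f 72 73 74
f 72 74 52
f 73 49 75
f 73 75 74
f 74 75 76
f 74 76 52
f 75 49 77
f 75 77 76
f 76 77 78
f 76 78 52
f 77 49 50
f 77 50 78
f 78 50 51
f 78 51 52
f 79 116 95
f 116 90 119
f 95 119 84
f 116 119 95
f 79 95 91
f 95 84 96
f 91 96 80
f 95 96 91
f 79 91 100
f 91 80 101
f 100 101 86
f 91 101 100
f 79 100 112
f 100 86 115
f 112 115 89
f 100 115 112
f 79 112 116
f 112 89 120
f 116 120 90
f 112 120 116
f 80 96 107
f 96 84 110
f 107 110 88
f 96 110 107
f 84 119 97
f 119 90 118
f 97 118 83
f 119 118 97
f 90 120 117
f 120 89 113
f 117 113 81
f 120 113 117
f 89 115 114
f 115 86 102
f 114 102 85
f 115 102 114
f 86 101 106
f 101 80 103
f 106 103 87
f 101 103 106
f 82 108 94
f 108 88 109
f 94 109 83
f 108 109 94
f 82 94 92
f 94 83 93
f 92 93 81
f 94 93 92
f 82 92 99
f 92 81 98
f 99 98 85
f 92 98 99
f 82 99 104
f 99 85 105
f 104 105 87
f 99 105 104
f 82 104 108
f 104 87 111
f 108 111 88
f 104 111 108
f 83 109 97
f 109 88 110
f 97 110 84
f 109 110 97
f 81 93 117
f 93 83 118
f 117 118 90
f 93 118 117
f 85 98 114
f 98 81 113
f 114 113 89
f 98 113 114
f 87 105 106
f 105 85 102
f 106 102 86
f 105 102 106
f 88 111 107
f 111 87 103
f 107 103 80
f 111 103 107



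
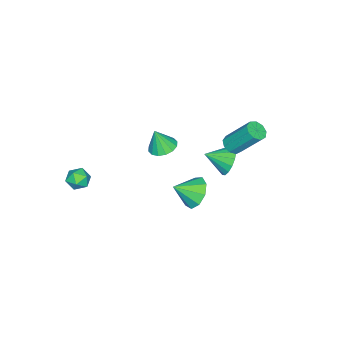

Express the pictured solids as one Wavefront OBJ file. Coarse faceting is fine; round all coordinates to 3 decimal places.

v 3.893 -3.247 0.491
v 4.542 -3.496 0.192
v 3.278 -4.104 -0.132
v 3.927 -4.353 -0.431
v 3.787 -4.454 0.306
v 4.167 -3.924 0.691
v 3.653 -3.676 -0.631
v 4.033 -3.146 -0.246
v 4.394 -3.761 -0.502
v 4.477 -4.242 0.077
v 3.343 -3.358 -0.017
v 3.426 -3.839 0.562
v -1.17 2.75 2.071
v -0.58 2.569 2.277
v -0.76 3.91 3.974
v -1.35 4.09 3.769
v -0.546 2.919 2.004
v -0.726 4.259 3.701
v -0.804 3.19 1.763
v -0.984 4.53 3.46
v -1.233 3.254 1.666
v -1.413 4.595 3.364
v -1.633 3.083 1.759
v -1.813 4.423 3.456
v -1.816 2.756 1.998
v -1.996 4.096 3.695
v -1.697 2.426 2.271
v -1.877 3.766 3.969
v -1.331 2.248 2.451
v -1.511 3.588 4.148
v -0.89 2.304 2.453
v -1.07 3.644 4.15
v -2.423 -2.371 -1.458
v -1.846 -2.965 -1.725
v -2.157 -2.749 -0.042
v -1.607 -2.587 -1.669
v -1.587 -2.152 -1.557
v -1.79 -1.775 -1.418
v -2.164 -1.558 -1.29
v -2.606 -1.558 -1.207
v -3 -1.777 -1.191
v -3.239 -2.154 -1.247
v -3.259 -2.59 -1.36
v -3.055 -2.967 -1.499
v -2.682 -3.184 -1.627
v -2.24 -3.183 -1.71
v -1.228 0.441 -3.329
v -0.423 1.173 -3.386
v -0.352 -0.461 -2.531
v -0.842 1.301 -2.783
v -1.441 1.026 -2.435
v -1.941 0.478 -2.506
v -2.108 -0.088 -2.962
v -1.862 -0.406 -3.59
v -1.321 -0.328 -4.096
v -0.735 0.11 -4.244
v -0.381 0.703 -3.963
v -3.224 1.401 -1.555
v -2.6 1.374 -2.386
v -2.516 0.259 -0.985
v -2.364 1.678 -2.069
v -2.325 1.918 -1.635
v -2.493 2.04 -1.183
v -2.828 2.016 -0.815
v -3.253 1.85 -0.617
v -3.672 1.582 -0.634
v -3.989 1.273 -0.861
v -4.13 0.993 -1.248
v -4.064 0.806 -1.705
v -3.805 0.756 -2.127
v -3.413 0.854 -2.418
v -2.978 1.077 -2.512
f 1 12 6
f 1 6 2
f 1 2 8
f 1 8 11
f 1 11 12
f 2 6 10
f 6 12 5
f 12 11 3
f 11 8 7
f 8 2 9
f 4 10 5
f 4 5 3
f 4 3 7
f 4 7 9
f 4 9 10
f 5 10 6
f 3 5 12
f 7 3 11
f 9 7 8
f 10 9 2
f 14 13 17
f 14 17 15
f 15 17 18
f 15 18 16
f 17 13 19
f 17 19 18
f 18 19 20
f 18 20 16
f 19 13 21
f 19 21 20
f 20 21 22
f 20 22 16
f 21 13 23
f 21 23 22
f 22 23 24
f 22 24 16
f 23 13 25
f 23 25 24
f 24 25 26
f 24 26 16
f 25 13 27
f 25 27 26
f 26 27 28
f 26 28 16
f 27 13 29
f 27 29 28
f 28 29 30
f 28 30 16
f 29 13 31
f 29 31 30
f 30 31 32
f 30 32 16
f 31 13 14
f 31 14 32
f 32 14 15
f 32 15 16
f 34 33 36
f 34 36 35
f 36 33 37
f 36 37 35
f 37 33 38
f 37 38 35
f 38 33 39
f 38 39 35
f 39 33 40
f 39 40 35
f 40 33 41
f 40 41 35
f 41 33 42
f 41 42 35
f 42 33 43
f 42 43 35
f 43 33 44
f 43 44 35
f 44 33 45
f 44 45 35
f 45 33 46
f 45 46 35
f 46 33 34
f 46 34 35
f 48 47 50
f 48 50 49
f 50 47 51
f 50 51 49
f 51 47 52
f 51 52 49
f 52 47 53
f 52 53 49
f 53 47 54
f 53 54 49
f 54 47 55
f 54 55 49
f 55 47 56
f 55 56 49
f 56 47 57
f 56 57 49
f 57 47 48
f 57 48 49
f 59 58 61
f 59 61 60
f 61 58 62
f 61 62 60
f 62 58 63
f 62 63 60
f 63 58 64
f 63 64 60
f 64 58 65
f 64 65 60
f 65 58 66
f 65 66 60
f 66 58 67
f 66 67 60
f 67 58 68
f 67 68 60
f 68 58 69
f 68 69 60
f 69 58 70
f 69 70 60
f 70 58 71
f 70 71 60
f 71 58 72
f 71 72 60
f 72 58 59
f 72 59 60



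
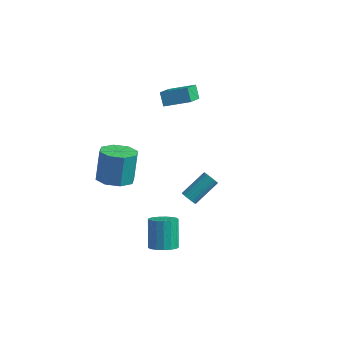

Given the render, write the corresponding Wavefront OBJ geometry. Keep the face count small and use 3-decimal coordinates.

v 0.968 -2.539 0.522
v 1.167 -2.882 0.843
v 1.871 -1.544 1.838
v 1.672 -1.201 1.518
v 1.315 -2.862 0.711
v 2.018 -1.524 1.707
v 1.41 -2.792 0.551
v 2.113 -1.455 1.546
v 1.438 -2.684 0.386
v 2.141 -1.347 1.382
v 1.394 -2.554 0.242
v 2.098 -1.217 1.237
v 1.285 -2.422 0.141
v 1.989 -1.084 1.136
v 1.129 -2.307 0.097
v 1.832 -0.969 1.093
v 0.947 -2.228 0.119
v 1.651 -0.89 1.114
v 0.769 -2.196 0.202
v 1.473 -0.858 1.197
v 0.622 -2.216 0.333
v 1.325 -0.878 1.329
v 0.527 -2.285 0.494
v 1.23 -0.948 1.489
v 0.499 -2.393 0.658
v 1.202 -1.056 1.654
v 0.542 -2.523 0.803
v 1.246 -1.186 1.798
v 0.651 -2.656 0.904
v 1.355 -1.318 1.899
v 0.808 -2.771 0.947
v 1.511 -1.433 1.943
v 0.989 -2.85 0.926
v 1.693 -1.512 1.921
v -0.011 -3.714 -3.398
v 0.773 -3.389 -3.351
v 0.275 -2.401 -1.856
v -0.509 -2.726 -1.902
v 0.574 -3.127 -3.59
v 0.075 -2.14 -2.095
v 0.24 -3 -3.785
v -0.259 -2.013 -2.29
v -0.151 -3.037 -3.892
v -0.65 -2.049 -2.397
v -0.51 -3.228 -3.885
v -1.008 -2.24 -2.39
v -0.754 -3.531 -3.766
v -1.253 -2.543 -2.271
v -0.829 -3.876 -3.563
v -1.327 -2.888 -2.068
v -0.715 -4.183 -3.322
v -1.214 -3.196 -1.827
v -0.441 -4.383 -3.099
v -0.939 -3.396 -1.604
v -0.068 -4.43 -2.943
v -0.566 -3.442 -1.448
v 0.319 -4.313 -2.892
v -0.18 -3.325 -1.397
v 0.629 -4.058 -2.957
v 0.131 -3.071 -1.462
v 0.793 -3.725 -3.122
v 0.295 -2.737 -1.627
v -2.804 1.987 3.356
v -3.241 2.429 4.088
v -3.027 3.566 2.269
v -3.464 4.008 3
v -1.356 2.552 3.88
v -1.793 2.994 4.611
v -1.579 4.131 2.792
v -2.016 4.573 3.524
v -2.885 -3.819 1.734
v -2.168 -4.555 2.097
v -2.298 -3.798 3.89
v -3.015 -3.061 3.526
v -1.8 -3.857 1.829
v -1.93 -3.099 3.621
v -2.067 -3.136 1.505
v -2.197 -2.378 3.297
v -2.813 -2.815 1.315
v -2.943 -2.058 3.107
v -3.602 -3.082 1.37
v -3.732 -2.325 3.163
v -3.97 -3.781 1.639
v -4.1 -3.023 3.431
v -3.703 -4.502 1.963
v -3.833 -3.744 3.755
v -2.957 -4.822 2.153
v -3.087 -4.065 3.945
f 2 1 5
f 2 5 3
f 3 5 6
f 3 6 4
f 5 1 7
f 5 7 6
f 6 7 8
f 6 8 4
f 7 1 9
f 7 9 8
f 8 9 10
f 8 10 4
f 9 1 11
f 9 11 10
f 10 11 12
f 10 12 4
f 11 1 13
f 11 13 12
f 12 13 14
f 12 14 4
f 13 1 15
f 13 15 14
f 14 15 16
f 14 16 4
f 15 1 17
f 15 17 16
f 16 17 18
f 16 18 4
f 17 1 19
f 17 19 18
f 18 19 20
f 18 20 4
f 19 1 21
f 19 21 20
f 20 21 22
f 20 22 4
f 21 1 23
f 21 23 22
f 22 23 24
f 22 24 4
f 23 1 25
f 23 25 24
f 24 25 26
f 24 26 4
f 25 1 27
f 25 27 26
f 26 27 28
f 26 28 4
f 27 1 29
f 27 29 28
f 28 29 30
f 28 30 4
f 29 1 31
f 29 31 30
f 30 31 32
f 30 32 4
f 31 1 33
f 31 33 32
f 32 33 34
f 32 34 4
f 33 1 2
f 33 2 34
f 34 2 3
f 34 3 4
f 36 35 39
f 36 39 37
f 37 39 40
f 37 40 38
f 39 35 41
f 39 41 40
f 40 41 42
f 40 42 38
f 41 35 43
f 41 43 42
f 42 43 44
f 42 44 38
f 43 35 45
f 43 45 44
f 44 45 46
f 44 46 38
f 45 35 47
f 45 47 46
f 46 47 48
f 46 48 38
f 47 35 49
f 47 49 48
f 48 49 50
f 48 50 38
f 49 35 51
f 49 51 50
f 50 51 52
f 50 52 38
f 51 35 53
f 51 53 52
f 52 53 54
f 52 54 38
f 53 35 55
f 53 55 54
f 54 55 56
f 54 56 38
f 55 35 57
f 55 57 56
f 56 57 58
f 56 58 38
f 57 35 59
f 57 59 58
f 58 59 60
f 58 60 38
f 59 35 61
f 59 61 60
f 60 61 62
f 60 62 38
f 61 35 36
f 61 36 62
f 62 36 37
f 62 37 38
f 64 66 63
f 67 64 63
f 63 66 65
f 65 67 63
f 64 70 66
f 68 64 67
f 68 70 64
f 66 70 65
f 69 67 65
f 65 70 69
f 69 68 67
f 70 68 69
f 72 71 75
f 72 75 73
f 73 75 76
f 73 76 74
f 75 71 77
f 75 77 76
f 76 77 78
f 76 78 74
f 77 71 79
f 77 79 78
f 78 79 80
f 78 80 74
f 79 71 81
f 79 81 80
f 80 81 82
f 80 82 74
f 81 71 83
f 81 83 82
f 82 83 84
f 82 84 74
f 83 71 85
f 83 85 84
f 84 85 86
f 84 86 74
f 85 71 87
f 85 87 86
f 86 87 88
f 86 88 74
f 87 71 72
f 87 72 88
f 88 72 73
f 88 73 74



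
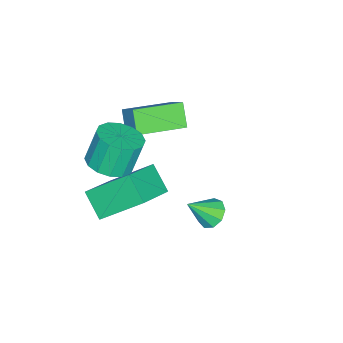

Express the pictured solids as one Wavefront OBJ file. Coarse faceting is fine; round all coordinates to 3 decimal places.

v 3.456 2.569 0.297
v 3.986 2.859 0.16
v 4.044 1.911 1.183
v 3.776 3.074 0.46
v 3.416 3.053 0.683
v 3.075 2.805 0.726
v 2.912 2.446 0.568
v 3.003 2.145 0.284
v 3.306 2.042 0.006
v 3.679 2.186 -0.136
v 3.948 2.508 -0.075
v 2.716 -2.595 -1.522
v 2.276 -1.049 -0.234
v 1.153 -2.345 -2.357
v 0.713 -0.798 -1.069
v 3.267 -1.782 -2.311
v 2.827 -0.235 -1.023
v 1.704 -1.531 -3.146
v 1.264 0.015 -1.858
v 2.652 -1.631 0.622
v 3.442 -1.235 0.792
v 3.019 -0.952 2.107
v 2.228 -1.349 1.938
v 3.168 -0.894 0.63
v 2.745 -0.612 1.945
v 2.756 -0.751 0.467
v 2.333 -0.468 1.782
v 2.316 -0.844 0.345
v 1.893 -0.561 1.66
v 1.966 -1.147 0.298
v 1.543 -0.865 1.613
v 1.799 -1.581 0.337
v 1.376 -1.298 1.652
v 1.861 -2.028 0.453
v 1.438 -1.745 1.768
v 2.135 -2.368 0.615
v 1.712 -2.086 1.93
v 2.547 -2.512 0.778
v 2.124 -2.229 2.093
v 2.987 -2.419 0.9
v 2.564 -2.136 2.215
v 3.337 -2.115 0.947
v 2.914 -1.833 2.262
v 3.504 -1.682 0.908
v 3.081 -1.399 2.223
v 0.086 -2.154 -0.43
v -0.513 -2.573 0.365
v -1.336 -0.793 -0.784
v -1.935 -1.212 0.011
v 0.535 -1.508 0.249
v -0.064 -1.927 1.044
v -0.887 -0.147 -0.105
v -1.486 -0.566 0.69
f 2 1 4
f 2 4 3
f 4 1 5
f 4 5 3
f 5 1 6
f 5 6 3
f 6 1 7
f 6 7 3
f 7 1 8
f 7 8 3
f 8 1 9
f 8 9 3
f 9 1 10
f 9 10 3
f 10 1 11
f 10 11 3
f 11 1 2
f 11 2 3
f 13 15 12
f 16 13 12
f 12 15 14
f 14 16 12
f 13 19 15
f 17 13 16
f 17 19 13
f 15 19 14
f 18 16 14
f 14 19 18
f 18 17 16
f 19 17 18
f 21 20 24
f 21 24 22
f 22 24 25
f 22 25 23
f 24 20 26
f 24 26 25
f 25 26 27
f 25 27 23
f 26 20 28
f 26 28 27
f 27 28 29
f 27 29 23
f 28 20 30
f 28 30 29
f 29 30 31
f 29 31 23
f 30 20 32
f 30 32 31
f 31 32 33
f 31 33 23
f 32 20 34
f 32 34 33
f 33 34 35
f 33 35 23
f 34 20 36
f 34 36 35
f 35 36 37
f 35 37 23
f 36 20 38
f 36 38 37
f 37 38 39
f 37 39 23
f 38 20 40
f 38 40 39
f 39 40 41
f 39 41 23
f 40 20 42
f 40 42 41
f 41 42 43
f 41 43 23
f 42 20 44
f 42 44 43
f 43 44 45
f 43 45 23
f 44 20 21
f 44 21 45
f 45 21 22
f 45 22 23
f 47 49 46
f 50 47 46
f 46 49 48
f 48 50 46
f 47 53 49
f 51 47 50
f 51 53 47
f 49 53 48
f 52 50 48
f 48 53 52
f 52 51 50
f 53 51 52



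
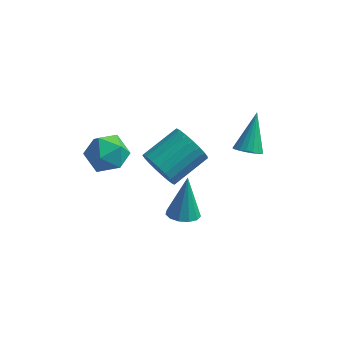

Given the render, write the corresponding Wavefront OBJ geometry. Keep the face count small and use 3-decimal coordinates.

v -2.015 0.42 -1.754
v -1.393 1.172 -1.542
v -1.367 -0.452 -0.558
v -0.745 0.3 -0.346
v -1.722 0.394 -0.164
v -2.123 0.933 -0.904
v -0.637 -0.213 -1.196
v -1.038 0.326 -1.936
v -0.541 0.781 -1.198
v -1.212 1.157 -0.56
v -1.548 -0.437 -1.54
v -2.219 -0.061 -0.902
v 3.893 2.205 -1.111
v 4.202 1.791 -0.767
v 3.927 3.395 0.291
v 4.405 1.931 -0.891
v 4.506 2.126 -1.059
v 4.486 2.336 -1.236
v 4.349 2.52 -1.39
v 4.122 2.641 -1.487
v 3.849 2.676 -1.511
v 3.585 2.618 -1.455
v 3.382 2.478 -1.331
v 3.281 2.283 -1.164
v 3.301 2.073 -0.986
v 3.438 1.889 -0.833
v 3.665 1.768 -0.735
v 3.938 1.733 -0.711
v 1.656 0.767 -4.712
v 2.367 0.878 -4.747
v 1.644 1.433 -2.868
v 2.191 1.222 -4.872
v 1.845 1.421 -4.946
v 1.44 1.413 -4.946
v 1.103 1.2 -4.871
v 0.942 0.849 -4.746
v 1.007 0.473 -4.61
v 1.279 0.19 -4.506
v 1.67 0.09 -4.467
v 2.057 0.206 -4.506
v 2.317 0.5 -4.611
v 0.651 0.68 -1.846
v 1.232 0.649 -2.584
v 2.21 2.009 -1.872
v 1.629 2.04 -1.134
v 0.963 0.905 -2.704
v 1.94 2.265 -1.992
v 0.639 1.123 -2.675
v 1.617 2.483 -1.963
v 0.318 1.264 -2.503
v 1.296 2.624 -1.791
v 0.054 1.304 -2.218
v 1.032 2.664 -1.506
v -0.106 1.236 -1.868
v 0.871 2.596 -1.156
v -0.136 1.072 -1.514
v 0.842 2.432 -0.802
v -0.029 0.84 -1.218
v 0.948 2.2 -0.506
v 0.195 0.581 -1.03
v 1.172 1.941 -0.318
v 0.498 0.339 -0.984
v 1.476 1.699 -0.272
v 0.828 0.155 -1.086
v 1.805 1.515 -0.374
v 1.127 0.063 -1.32
v 2.104 1.423 -0.608
v 1.344 0.077 -1.645
v 2.321 1.437 -0.933
v 1.441 0.195 -2.005
v 2.418 1.555 -1.293
v 1.402 0.398 -2.337
v 2.379 1.758 -1.625
f 1 12 6
f 1 6 2
f 1 2 8
f 1 8 11
f 1 11 12
f 2 6 10
f 6 12 5
f 12 11 3
f 11 8 7
f 8 2 9
f 4 10 5
f 4 5 3
f 4 3 7
f 4 7 9
f 4 9 10
f 5 10 6
f 3 5 12
f 7 3 11
f 9 7 8
f 10 9 2
f 14 13 16
f 14 16 15
f 16 13 17
f 16 17 15
f 17 13 18
f 17 18 15
f 18 13 19
f 18 19 15
f 19 13 20
f 19 20 15
f 20 13 21
f 20 21 15
f 21 13 22
f 21 22 15
f 22 13 23
f 22 23 15
f 23 13 24
f 23 24 15
f 24 13 25
f 24 25 15
f 25 13 26
f 25 26 15
f 26 13 27
f 26 27 15
f 27 13 28
f 27 28 15
f 28 13 14
f 28 14 15
f 30 29 32
f 30 32 31
f 32 29 33
f 32 33 31
f 33 29 34
f 33 34 31
f 34 29 35
f 34 35 31
f 35 29 36
f 35 36 31
f 36 29 37
f 36 37 31
f 37 29 38
f 37 38 31
f 38 29 39
f 38 39 31
f 39 29 40
f 39 40 31
f 40 29 41
f 40 41 31
f 41 29 30
f 41 30 31
f 43 42 46
f 43 46 44
f 44 46 47
f 44 47 45
f 46 42 48
f 46 48 47
f 47 48 49
f 47 49 45
f 48 42 50
f 48 50 49
f 49 50 51
f 49 51 45
f 50 42 52
f 50 52 51
f 51 52 53
f 51 53 45
f 52 42 54
f 52 54 53
f 53 54 55
f 53 55 45
f 54 42 56
f 54 56 55
f 55 56 57
f 55 57 45
f 56 42 58
f 56 58 57
f 57 58 59
f 57 59 45
f 58 42 60
f 58 60 59
f 59 60 61
f 59 61 45
f 60 42 62
f 60 62 61
f 61 62 63
f 61 63 45
f 62 42 64
f 62 64 63
f 63 64 65
f 63 65 45
f 64 42 66
f 64 66 65
f 65 66 67
f 65 67 45
f 66 42 68
f 66 68 67
f 67 68 69
f 67 69 45
f 68 42 70
f 68 70 69
f 69 70 71
f 69 71 45
f 70 42 72
f 70 72 71
f 71 72 73
f 71 73 45
f 72 42 43
f 72 43 73
f 73 43 44
f 73 44 45



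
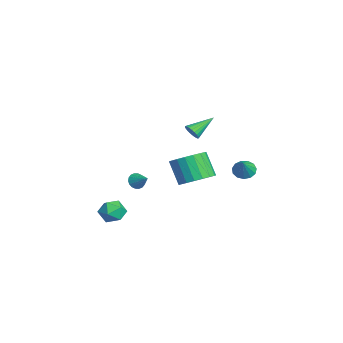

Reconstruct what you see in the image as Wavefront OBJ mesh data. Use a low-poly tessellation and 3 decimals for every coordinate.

v -0.074 1.097 -1.927
v 0.792 1.217 -1.383
v -0.02 0.844 -0.008
v -0.886 0.723 -0.553
v 0.609 1.637 -1.377
v -0.204 1.264 -0.002
v 0.29 1.95 -1.48
v -0.522 1.577 -0.106
v -0.1 2.094 -1.672
v -0.913 1.721 -0.297
v -0.486 2.041 -1.914
v -1.298 1.667 -0.54
v -0.789 1.8 -2.159
v -1.602 1.427 -0.785
v -0.951 1.42 -2.358
v -1.764 1.047 -0.984
v -0.94 0.976 -2.472
v -1.752 0.603 -1.097
v -0.756 0.556 -2.478
v -1.569 0.183 -1.103
v -0.438 0.243 -2.374
v -1.25 -0.13 -1
v -0.047 0.099 -2.183
v -0.86 -0.274 -0.808
v 0.338 0.153 -1.94
v -0.474 -0.221 -0.566
v 0.642 0.393 -1.695
v -0.171 0.02 -0.321
v 0.804 0.773 -1.496
v -0.009 0.4 -0.122
v -3.924 -1.538 -3.748
v -3.645 -1.449 -4.213
v -3.116 -1.062 -3.172
v -3.78 -1.246 -4.191
v -3.943 -1.101 -4.082
v -4.103 -1.042 -3.906
v -4.227 -1.082 -3.699
v -4.292 -1.211 -3.501
v -4.283 -1.405 -3.352
v -4.203 -1.626 -3.282
v -4.068 -1.829 -3.304
v -3.905 -1.974 -3.414
v -3.745 -2.033 -3.59
v -3.621 -1.994 -3.797
v -3.557 -1.864 -3.994
v -3.565 -1.67 -4.143
v -2.174 4.065 -2.487
v -1.673 4.314 -2.855
v -1.366 3.815 -1.553
v -1.813 4.603 -2.656
v -2.068 4.721 -2.404
v -2.356 4.631 -2.178
v -2.587 4.361 -2.05
v -2.687 3.997 -2.061
v -2.624 3.654 -2.207
v -2.418 3.442 -2.442
v -2.135 3.428 -2.691
v -1.864 3.615 -2.875
v -1.692 3.946 -2.936
v -2.592 1.258 0.411
v -2.283 1.575 0.086
v -3.088 2.542 1.189
v -2.48 1.568 -0.029
v -2.697 1.508 -0.067
v -2.896 1.404 -0.023
v -3.043 1.275 0.096
v -3.111 1.143 0.27
v -3.09 1.031 0.469
v -2.983 0.959 0.657
v -2.808 0.938 0.803
v -2.596 0.973 0.881
v -2.383 1.056 0.878
v -2.206 1.175 0.794
v -2.097 1.309 0.644
v -2.072 1.433 0.454
v -2.138 1.528 0.256
v -0.472 -3.027 -3.305
v -0.108 -2.632 -3.938
v -0.092 -4.208 -3.822
v 0.272 -3.813 -4.455
v 0.591 -3.754 -3.69
v 0.356 -3.024 -3.371
v -0.556 -3.816 -4.389
v -0.791 -3.086 -4.07
v -0.159 -3.12 -4.608
v 0.549 -3.081 -4.176
v -0.749 -3.759 -3.584
v -0.041 -3.72 -3.152
f 2 1 5
f 2 5 3
f 3 5 6
f 3 6 4
f 5 1 7
f 5 7 6
f 6 7 8
f 6 8 4
f 7 1 9
f 7 9 8
f 8 9 10
f 8 10 4
f 9 1 11
f 9 11 10
f 10 11 12
f 10 12 4
f 11 1 13
f 11 13 12
f 12 13 14
f 12 14 4
f 13 1 15
f 13 15 14
f 14 15 16
f 14 16 4
f 15 1 17
f 15 17 16
f 16 17 18
f 16 18 4
f 17 1 19
f 17 19 18
f 18 19 20
f 18 20 4
f 19 1 21
f 19 21 20
f 20 21 22
f 20 22 4
f 21 1 23
f 21 23 22
f 22 23 24
f 22 24 4
f 23 1 25
f 23 25 24
f 24 25 26
f 24 26 4
f 25 1 27
f 25 27 26
f 26 27 28
f 26 28 4
f 27 1 29
f 27 29 28
f 28 29 30
f 28 30 4
f 29 1 2
f 29 2 30
f 30 2 3
f 30 3 4
f 32 31 34
f 32 34 33
f 34 31 35
f 34 35 33
f 35 31 36
f 35 36 33
f 36 31 37
f 36 37 33
f 37 31 38
f 37 38 33
f 38 31 39
f 38 39 33
f 39 31 40
f 39 40 33
f 40 31 41
f 40 41 33
f 41 31 42
f 41 42 33
f 42 31 43
f 42 43 33
f 43 31 44
f 43 44 33
f 44 31 45
f 44 45 33
f 45 31 46
f 45 46 33
f 46 31 32
f 46 32 33
f 48 47 50
f 48 50 49
f 50 47 51
f 50 51 49
f 51 47 52
f 51 52 49
f 52 47 53
f 52 53 49
f 53 47 54
f 53 54 49
f 54 47 55
f 54 55 49
f 55 47 56
f 55 56 49
f 56 47 57
f 56 57 49
f 57 47 58
f 57 58 49
f 58 47 59
f 58 59 49
f 59 47 48
f 59 48 49
f 61 60 63
f 61 63 62
f 63 60 64
f 63 64 62
f 64 60 65
f 64 65 62
f 65 60 66
f 65 66 62
f 66 60 67
f 66 67 62
f 67 60 68
f 67 68 62
f 68 60 69
f 68 69 62
f 69 60 70
f 69 70 62
f 70 60 71
f 70 71 62
f 71 60 72
f 71 72 62
f 72 60 73
f 72 73 62
f 73 60 74
f 73 74 62
f 74 60 75
f 74 75 62
f 75 60 76
f 75 76 62
f 76 60 61
f 76 61 62
f 77 88 82
f 77 82 78
f 77 78 84
f 77 84 87
f 77 87 88
f 78 82 86
f 82 88 81
f 88 87 79
f 87 84 83
f 84 78 85
f 80 86 81
f 80 81 79
f 80 79 83
f 80 83 85
f 80 85 86
f 81 86 82
f 79 81 88
f 83 79 87
f 85 83 84
f 86 85 78



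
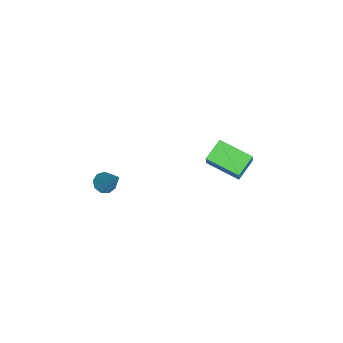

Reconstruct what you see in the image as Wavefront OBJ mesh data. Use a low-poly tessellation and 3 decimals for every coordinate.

v -4.032 0.848 -2.789
v -5.144 1.53 -2.112
v -3.204 2.735 -3.328
v -4.316 3.417 -2.651
v -3.364 0.863 -1.709
v -4.476 1.545 -1.032
v -2.536 2.75 -2.248
v -3.648 3.432 -1.571
v 2.841 -3.93 2.151
v 3.419 -4.066 1.864
v 3.839 -3.05 3.749
v 3.273 -3.66 1.732
v 2.924 -3.38 1.796
v 2.536 -3.358 2.026
v 2.291 -3.604 2.315
v 2.303 -4.002 2.527
v 2.566 -4.367 2.563
v 2.958 -4.527 2.407
v 3.295 -4.409 2.131
f 2 4 1
f 5 2 1
f 1 4 3
f 3 5 1
f 2 8 4
f 6 2 5
f 6 8 2
f 4 8 3
f 7 5 3
f 3 8 7
f 7 6 5
f 8 6 7
f 10 9 12
f 10 12 11
f 12 9 13
f 12 13 11
f 13 9 14
f 13 14 11
f 14 9 15
f 14 15 11
f 15 9 16
f 15 16 11
f 16 9 17
f 16 17 11
f 17 9 18
f 17 18 11
f 18 9 19
f 18 19 11
f 19 9 10
f 19 10 11



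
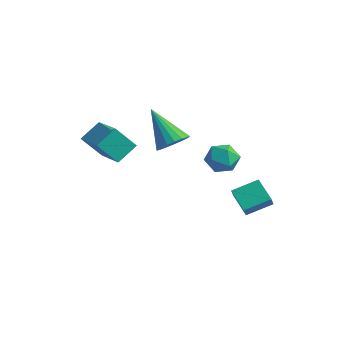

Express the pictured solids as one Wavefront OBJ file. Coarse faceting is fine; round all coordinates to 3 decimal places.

v 3.72 -1.037 -1.693
v 2.654 -0.684 -1.077
v 3.484 -0.615 -2.343
v 2.419 -0.262 -1.727
v 4.361 0.062 -1.213
v 3.296 0.415 -0.597
v 4.126 0.484 -1.863
v 3.06 0.837 -1.247
v -3.048 -4.349 1.55
v -1.284 -5.077 2.242
v -2.896 -3.341 2.221
v -1.132 -4.069 2.913
v -2.368 -3.731 0.467
v -0.604 -4.459 1.159
v -2.216 -2.723 1.138
v -0.452 -3.451 1.83
v 0.073 -1.672 1.35
v 0.659 -1.747 1.947
v -1.453 -1.508 2.87
v 0.644 -1.378 1.891
v 0.515 -1.067 1.729
v 0.299 -0.875 1.491
v 0.038 -0.842 1.226
v -0.216 -0.973 0.985
v -0.413 -1.242 0.816
v -0.514 -1.596 0.753
v -0.498 -1.966 0.808
v -0.37 -2.277 0.971
v -0.153 -2.468 1.209
v 0.108 -2.502 1.474
v 0.362 -2.371 1.715
v 0.559 -2.102 1.884
v 2.816 -0.812 1.284
v 3.499 -1.067 1.724
v 2.241 -2.053 1.456
v 2.924 -2.308 1.896
v 2.398 -1.726 2.227
v 2.753 -0.959 2.121
v 2.987 -2.161 1.059
v 3.342 -1.394 0.953
v 3.605 -1.901 1.585
v 3.241 -1.633 2.306
v 2.499 -1.487 0.874
v 2.135 -1.219 1.595
f 2 4 1
f 5 2 1
f 1 4 3
f 3 5 1
f 2 8 4
f 6 2 5
f 6 8 2
f 4 8 3
f 7 5 3
f 3 8 7
f 7 6 5
f 8 6 7
f 10 12 9
f 13 10 9
f 9 12 11
f 11 13 9
f 10 16 12
f 14 10 13
f 14 16 10
f 12 16 11
f 15 13 11
f 11 16 15
f 15 14 13
f 16 14 15
f 18 17 20
f 18 20 19
f 20 17 21
f 20 21 19
f 21 17 22
f 21 22 19
f 22 17 23
f 22 23 19
f 23 17 24
f 23 24 19
f 24 17 25
f 24 25 19
f 25 17 26
f 25 26 19
f 26 17 27
f 26 27 19
f 27 17 28
f 27 28 19
f 28 17 29
f 28 29 19
f 29 17 30
f 29 30 19
f 30 17 31
f 30 31 19
f 31 17 32
f 31 32 19
f 32 17 18
f 32 18 19
f 33 44 38
f 33 38 34
f 33 34 40
f 33 40 43
f 33 43 44
f 34 38 42
f 38 44 37
f 44 43 35
f 43 40 39
f 40 34 41
f 36 42 37
f 36 37 35
f 36 35 39
f 36 39 41
f 36 41 42
f 37 42 38
f 35 37 44
f 39 35 43
f 41 39 40
f 42 41 34



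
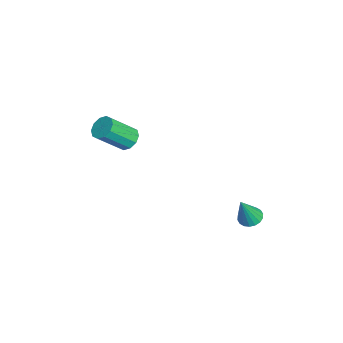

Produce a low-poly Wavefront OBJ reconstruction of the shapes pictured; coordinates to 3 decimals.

v 3.215 4.125 -0.449
v 3.831 4.321 -0.584
v 3.745 3.575 1.169
v 3.711 4.561 -0.464
v 3.493 4.714 -0.34
v 3.22 4.751 -0.238
v 2.946 4.663 -0.178
v 2.725 4.47 -0.172
v 2.601 4.208 -0.22
v 2.599 3.93 -0.314
v 2.719 3.69 -0.435
v 2.937 3.537 -0.559
v 3.21 3.5 -0.66
v 3.484 3.587 -0.721
v 3.705 3.781 -0.727
v 3.828 4.043 -0.678
v -1.036 -1.73 2.414
v -0.49 -1.967 1.974
v 0.021 -3.267 3.305
v -0.524 -3.03 3.746
v -0.324 -1.632 2.237
v 0.187 -2.932 3.568
v -0.429 -1.334 2.568
v 0.082 -2.635 3.899
v -0.766 -1.188 2.84
v -0.255 -2.488 4.172
v -1.206 -1.248 2.95
v -0.695 -2.549 4.281
v -1.581 -1.493 2.855
v -1.07 -2.793 4.186
v -1.747 -1.828 2.592
v -1.236 -3.128 3.923
v -1.642 -2.125 2.261
v -1.131 -3.426 3.592
v -1.305 -2.272 1.988
v -0.794 -3.572 3.32
v -0.865 -2.211 1.879
v -0.354 -3.512 3.21
f 2 1 4
f 2 4 3
f 4 1 5
f 4 5 3
f 5 1 6
f 5 6 3
f 6 1 7
f 6 7 3
f 7 1 8
f 7 8 3
f 8 1 9
f 8 9 3
f 9 1 10
f 9 10 3
f 10 1 11
f 10 11 3
f 11 1 12
f 11 12 3
f 12 1 13
f 12 13 3
f 13 1 14
f 13 14 3
f 14 1 15
f 14 15 3
f 15 1 16
f 15 16 3
f 16 1 2
f 16 2 3
f 18 17 21
f 18 21 19
f 19 21 22
f 19 22 20
f 21 17 23
f 21 23 22
f 22 23 24
f 22 24 20
f 23 17 25
f 23 25 24
f 24 25 26
f 24 26 20
f 25 17 27
f 25 27 26
f 26 27 28
f 26 28 20
f 27 17 29
f 27 29 28
f 28 29 30
f 28 30 20
f 29 17 31
f 29 31 30
f 30 31 32
f 30 32 20
f 31 17 33
f 31 33 32
f 32 33 34
f 32 34 20
f 33 17 35
f 33 35 34
f 34 35 36
f 34 36 20
f 35 17 37
f 35 37 36
f 36 37 38
f 36 38 20
f 37 17 18
f 37 18 38
f 38 18 19
f 38 19 20



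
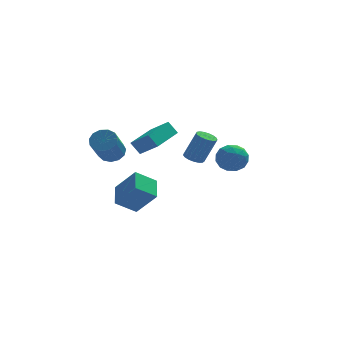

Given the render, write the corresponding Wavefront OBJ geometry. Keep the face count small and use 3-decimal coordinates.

v -1.155 -3.297 3.1
v -1.614 -3.03 3.802
v -1.984 -2.548 2.273
v -2.443 -2.281 2.975
v 0.103 -1.679 3.305
v -0.356 -1.412 4.007
v -0.726 -0.93 2.478
v -1.185 -0.663 3.18
v 0.874 -2.136 1.62
v 1.415 -2.002 1.397
v 2.087 -2.09 2.978
v 1.546 -2.224 3.2
v 1.301 -1.746 1.46
v 1.973 -1.834 3.04
v 1.089 -1.579 1.559
v 1.761 -1.667 3.14
v 0.828 -1.54 1.672
v 1.5 -1.628 3.253
v 0.578 -1.638 1.773
v 1.25 -1.725 3.354
v 0.395 -1.849 1.839
v 1.067 -1.937 3.42
v 0.322 -2.127 1.855
v 0.994 -2.214 3.436
v 0.376 -2.406 1.817
v 1.048 -2.494 3.397
v 0.543 -2.624 1.733
v 1.215 -2.711 3.314
v 0.787 -2.73 1.624
v 1.459 -2.817 3.205
v 1.05 -2.7 1.513
v 1.722 -2.787 3.094
v 1.273 -2.541 1.427
v 1.945 -2.628 3.008
v 1.405 -2.289 1.385
v 2.077 -2.377 2.966
v 3.349 4.536 -1.66
v 4.304 4.46 -1.98
v 3.616 3.34 -0.58
v 4.571 3.264 -0.9
v 4.272 4.083 -0.391
v 4.107 4.822 -1.058
v 3.813 2.978 -1.502
v 3.648 3.717 -2.169
v 4.59 3.497 -1.882
v 4.874 4.18 -1.195
v 3.046 3.62 -1.365
v 3.33 4.303 -0.678
v 3.803 4.603 -1.915
v 4.117 3.197 -0.645
v 3.941 3.678 -0.346
v 4.502 3.634 -0.534
v 3.688 4.816 -1.373
v 4.249 4.771 -1.561
v 4.23 4.55 -0.627
v 3.671 3.029 -0.999
v 4.232 2.984 -1.187
v 3.418 4.166 -2.026
v 3.979 4.122 -2.214
v 3.69 3.25 -1.933
v 4.533 3.993 -2.045
v 4.689 3.29 -1.41
v 4.244 3.121 -1.764
v 4.147 3.556 -2.156
v 4.7 4.394 -1.641
v 4.856 3.691 -1.007
v 4.681 4.172 -0.707
v 4.584 4.607 -1.1
v 4.868 3.828 -1.584
v 3.064 4.109 -1.553
v 3.22 3.406 -0.919
v 3.336 3.193 -1.46
v 3.239 3.628 -1.853
v 3.231 4.51 -1.15
v 3.387 3.807 -0.515
v 3.773 4.244 -0.404
v 3.676 4.679 -0.796
v 3.052 3.972 -0.976
v -1.566 2.851 -4.659
v -2.778 2.692 -3.825
v -1.392 4.317 -4.125
v -2.604 4.157 -3.291
v -0.496 2.203 -3.229
v -1.708 2.043 -2.395
v -0.322 3.668 -2.695
v -1.534 3.509 -1.861
v -2.828 3.581 -0.181
v -2.171 3.135 -0.339
v -2.755 1.752 1.144
v -3.412 2.199 1.301
v -2.05 3.432 -0.015
v -2.634 2.049 1.468
v -2.176 3.776 0.257
v -2.759 2.393 1.74
v -2.509 4.059 0.39
v -3.092 2.676 1.872
v -2.943 4.19 0.341
v -3.527 2.807 1.824
v -3.341 4.128 0.126
v -3.925 2.745 1.609
v -3.576 3.892 -0.186
v -4.16 2.509 1.297
v -3.574 3.558 -0.497
v -4.158 2.175 0.986
v -3.335 3.231 -0.708
v -3.919 1.848 0.775
v -2.935 3.016 -0.751
v -3.519 1.633 0.732
v -2.501 2.98 -0.614
v -3.085 1.597 0.869
f 2 4 1
f 5 2 1
f 1 4 3
f 3 5 1
f 2 8 4
f 6 2 5
f 6 8 2
f 4 8 3
f 7 5 3
f 3 8 7
f 7 6 5
f 8 6 7
f 10 9 13
f 10 13 11
f 11 13 14
f 11 14 12
f 13 9 15
f 13 15 14
f 14 15 16
f 14 16 12
f 15 9 17
f 15 17 16
f 16 17 18
f 16 18 12
f 17 9 19
f 17 19 18
f 18 19 20
f 18 20 12
f 19 9 21
f 19 21 20
f 20 21 22
f 20 22 12
f 21 9 23
f 21 23 22
f 22 23 24
f 22 24 12
f 23 9 25
f 23 25 24
f 24 25 26
f 24 26 12
f 25 9 27
f 25 27 26
f 26 27 28
f 26 28 12
f 27 9 29
f 27 29 28
f 28 29 30
f 28 30 12
f 29 9 31
f 29 31 30
f 30 31 32
f 30 32 12
f 31 9 33
f 31 33 32
f 32 33 34
f 32 34 12
f 33 9 35
f 33 35 34
f 34 35 36
f 34 36 12
f 35 9 10
f 35 10 36
f 36 10 11
f 36 11 12
f 37 74 53
f 74 48 77
f 53 77 42
f 74 77 53
f 37 53 49
f 53 42 54
f 49 54 38
f 53 54 49
f 37 49 58
f 49 38 59
f 58 59 44
f 49 59 58
f 37 58 70
f 58 44 73
f 70 73 47
f 58 73 70
f 37 70 74
f 70 47 78
f 74 78 48
f 70 78 74
f 38 54 65
f 54 42 68
f 65 68 46
f 54 68 65
f 42 77 55
f 77 48 76
f 55 76 41
f 77 76 55
f 48 78 75
f 78 47 71
f 75 71 39
f 78 71 75
f 47 73 72
f 73 44 60
f 72 60 43
f 73 60 72
f 44 59 64
f 59 38 61
f 64 61 45
f 59 61 64
f 40 66 52
f 66 46 67
f 52 67 41
f 66 67 52
f 40 52 50
f 52 41 51
f 50 51 39
f 52 51 50
f 40 50 57
f 50 39 56
f 57 56 43
f 50 56 57
f 40 57 62
f 57 43 63
f 62 63 45
f 57 63 62
f 40 62 66
f 62 45 69
f 66 69 46
f 62 69 66
f 41 67 55
f 67 46 68
f 55 68 42
f 67 68 55
f 39 51 75
f 51 41 76
f 75 76 48
f 51 76 75
f 43 56 72
f 56 39 71
f 72 71 47
f 56 71 72
f 45 63 64
f 63 43 60
f 64 60 44
f 63 60 64
f 46 69 65
f 69 45 61
f 65 61 38
f 69 61 65
f 80 82 79
f 83 80 79
f 79 82 81
f 81 83 79
f 80 86 82
f 84 80 83
f 84 86 80
f 82 86 81
f 85 83 81
f 81 86 85
f 85 84 83
f 86 84 85
f 88 87 91
f 88 91 89
f 89 91 92
f 89 92 90
f 91 87 93
f 91 93 92
f 92 93 94
f 92 94 90
f 93 87 95
f 93 95 94
f 94 95 96
f 94 96 90
f 95 87 97
f 95 97 96
f 96 97 98
f 96 98 90
f 97 87 99
f 97 99 98
f 98 99 100
f 98 100 90
f 99 87 101
f 99 101 100
f 100 101 102
f 100 102 90
f 101 87 103
f 101 103 102
f 102 103 104
f 102 104 90
f 103 87 105
f 103 105 104
f 104 105 106
f 104 106 90
f 105 87 107
f 105 107 106
f 106 107 108
f 106 108 90
f 107 87 109
f 107 109 108
f 108 109 110
f 108 110 90
f 109 87 88
f 109 88 110
f 110 88 89
f 110 89 90

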